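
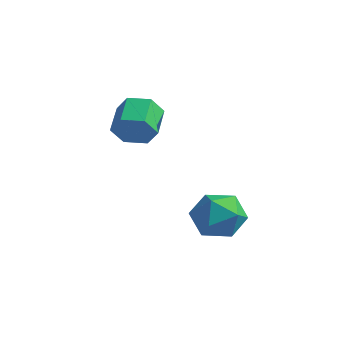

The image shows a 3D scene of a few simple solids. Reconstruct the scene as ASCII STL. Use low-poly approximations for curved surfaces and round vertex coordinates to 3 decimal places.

solid 
facet normal 0.512 -0.748 -0.422
outer loop
vertex -2.966 1.987 2.56
vertex -3.418 1.994 2.0
vertex -2.827 2.404 1.99
endloop
endfacet
facet normal 0.837 0.324 0.441
outer loop
vertex -2.966 1.987 2.56
vertex -2.827 2.404 1.99
vertex -3.55 2.84 3.041
endloop
endfacet
facet normal 0.837 0.324 0.441
outer loop
vertex -3.55 2.84 3.041
vertex -2.827 2.404 1.99
vertex -3.411 3.257 2.471
endloop
endfacet
facet normal -0.513 0.747 0.422
outer loop
vertex -3.55 2.84 3.041
vertex -3.411 3.257 2.471
vertex -4.002 2.846 2.48
endloop
endfacet
facet normal 0.512 -0.748 -0.422
outer loop
vertex -2.827 2.404 1.99
vertex -3.418 1.994 2.0
vertex -3.279 2.411 1.429
endloop
endfacet
facet normal 0.587 0.663 -0.464
outer loop
vertex -2.827 2.404 1.99
vertex -3.279 2.411 1.429
vertex -3.411 3.257 2.471
endloop
endfacet
facet normal 0.586 0.664 -0.465
outer loop
vertex -3.411 3.257 2.471
vertex -3.279 2.411 1.429
vertex -3.863 3.263 1.91
endloop
endfacet
facet normal -0.513 0.747 0.422
outer loop
vertex -3.411 3.257 2.471
vertex -3.863 3.263 1.91
vertex -4.002 2.846 2.48
endloop
endfacet
facet normal 0.513 -0.748 -0.421
outer loop
vertex -3.279 2.411 1.429
vertex -3.418 1.994 2.0
vertex -3.87 2.0 1.439
endloop
endfacet
facet normal -0.251 0.339 -0.906
outer loop
vertex -3.279 2.411 1.429
vertex -3.87 2.0 1.439
vertex -3.863 3.263 1.91
endloop
endfacet
facet normal -0.251 0.339 -0.907
outer loop
vertex -3.863 3.263 1.91
vertex -3.87 2.0 1.439
vertex -4.454 2.853 1.92
endloop
endfacet
facet normal -0.512 0.748 0.422
outer loop
vertex -3.863 3.263 1.91
vertex -4.454 2.853 1.92
vertex -4.002 2.846 2.48
endloop
endfacet
facet normal 0.513 -0.747 -0.422
outer loop
vertex -3.87 2.0 1.439
vertex -3.418 1.994 2.0
vertex -4.009 1.583 2.009
endloop
endfacet
facet normal -0.837 -0.324 -0.441
outer loop
vertex -3.87 2.0 1.439
vertex -4.009 1.583 2.009
vertex -4.454 2.853 1.92
endloop
endfacet
facet normal -0.837 -0.324 -0.441
outer loop
vertex -4.454 2.853 1.92
vertex -4.009 1.583 2.009
vertex -4.593 2.436 2.49
endloop
endfacet
facet normal -0.512 0.748 0.422
outer loop
vertex -4.454 2.853 1.92
vertex -4.593 2.436 2.49
vertex -4.002 2.846 2.48
endloop
endfacet
facet normal 0.513 -0.747 -0.422
outer loop
vertex -4.009 1.583 2.009
vertex -3.418 1.994 2.0
vertex -3.557 1.577 2.57
endloop
endfacet
facet normal -0.586 -0.663 0.465
outer loop
vertex -4.009 1.583 2.009
vertex -3.557 1.577 2.57
vertex -4.593 2.436 2.49
endloop
endfacet
facet normal -0.586 -0.664 0.464
outer loop
vertex -4.593 2.436 2.49
vertex -3.557 1.577 2.57
vertex -4.141 2.429 3.051
endloop
endfacet
facet normal -0.512 0.748 0.422
outer loop
vertex -4.593 2.436 2.49
vertex -4.141 2.429 3.051
vertex -4.002 2.846 2.48
endloop
endfacet
facet normal 0.512 -0.748 -0.422
outer loop
vertex -3.557 1.577 2.57
vertex -3.418 1.994 2.0
vertex -2.966 1.987 2.56
endloop
endfacet
facet normal 0.251 -0.340 0.906
outer loop
vertex -3.557 1.577 2.57
vertex -2.966 1.987 2.56
vertex -4.141 2.429 3.051
endloop
endfacet
facet normal 0.251 -0.339 0.907
outer loop
vertex -4.141 2.429 3.051
vertex -2.966 1.987 2.56
vertex -3.55 2.84 3.041
endloop
endfacet
facet normal -0.513 0.748 0.421
outer loop
vertex -4.141 2.429 3.051
vertex -3.55 2.84 3.041
vertex -4.002 2.846 2.48
endloop
endfacet
facet normal -0.871 0.475 0.129
outer loop
vertex -1.316 2.575 -1.004
vertex -1.146 2.64 -0.096
vertex -0.865 3.311 -0.669
endloop
endfacet
facet normal -0.603 0.606 -0.519
outer loop
vertex -1.316 2.575 -1.004
vertex -0.865 3.311 -0.669
vertex -0.584 2.915 -1.457
endloop
endfacet
facet normal -0.520 -0.020 -0.854
outer loop
vertex -1.316 2.575 -1.004
vertex -0.584 2.915 -1.457
vertex -0.691 2.0 -1.371
endloop
endfacet
facet normal -0.736 -0.537 -0.412
outer loop
vertex -1.316 2.575 -1.004
vertex -0.691 2.0 -1.371
vertex -1.038 1.83 -0.53
endloop
endfacet
facet normal -0.953 -0.232 0.195
outer loop
vertex -1.316 2.575 -1.004
vertex -1.038 1.83 -0.53
vertex -1.146 2.64 -0.096
endloop
endfacet
facet normal 0.043 0.899 -0.436
outer loop
vertex -0.584 2.915 -1.457
vertex -0.865 3.311 -0.669
vertex 0.038 3.19 -0.83
endloop
endfacet
facet normal -0.390 0.687 0.613
outer loop
vertex -0.865 3.311 -0.669
vertex -1.146 2.64 -0.096
vertex -0.309 3.02 0.011
endloop
endfacet
facet normal -0.524 -0.455 0.720
outer loop
vertex -1.146 2.64 -0.096
vertex -1.038 1.83 -0.53
vertex -0.416 2.105 0.097
endloop
endfacet
facet normal -0.174 -0.949 -0.264
outer loop
vertex -1.038 1.83 -0.53
vertex -0.691 2.0 -1.371
vertex -0.135 1.709 -0.691
endloop
endfacet
facet normal 0.176 -0.113 -0.978
outer loop
vertex -0.691 2.0 -1.371
vertex -0.584 2.915 -1.457
vertex 0.146 2.38 -1.264
endloop
endfacet
facet normal 0.736 0.537 0.412
outer loop
vertex 0.316 2.445 -0.356
vertex 0.038 3.19 -0.83
vertex -0.309 3.02 0.011
endloop
endfacet
facet normal 0.520 0.020 0.854
outer loop
vertex 0.316 2.445 -0.356
vertex -0.309 3.02 0.011
vertex -0.416 2.105 0.097
endloop
endfacet
facet normal 0.603 -0.606 0.519
outer loop
vertex 0.316 2.445 -0.356
vertex -0.416 2.105 0.097
vertex -0.135 1.709 -0.691
endloop
endfacet
facet normal 0.871 -0.475 -0.129
outer loop
vertex 0.316 2.445 -0.356
vertex -0.135 1.709 -0.691
vertex 0.146 2.38 -1.264
endloop
endfacet
facet normal 0.953 0.232 -0.195
outer loop
vertex 0.316 2.445 -0.356
vertex 0.146 2.38 -1.264
vertex 0.038 3.19 -0.83
endloop
endfacet
facet normal 0.174 0.949 0.264
outer loop
vertex -0.309 3.02 0.011
vertex 0.038 3.19 -0.83
vertex -0.865 3.311 -0.669
endloop
endfacet
facet normal -0.176 0.113 0.978
outer loop
vertex -0.416 2.105 0.097
vertex -0.309 3.02 0.011
vertex -1.146 2.64 -0.096
endloop
endfacet
facet normal -0.043 -0.899 0.436
outer loop
vertex -0.135 1.709 -0.691
vertex -0.416 2.105 0.097
vertex -1.038 1.83 -0.53
endloop
endfacet
facet normal 0.390 -0.687 -0.613
outer loop
vertex 0.146 2.38 -1.264
vertex -0.135 1.709 -0.691
vertex -0.691 2.0 -1.371
endloop
endfacet
facet normal 0.524 0.455 -0.720
outer loop
vertex 0.038 3.19 -0.83
vertex 0.146 2.38 -1.264
vertex -0.584 2.915 -1.457
endloop
endfacet

endsolid


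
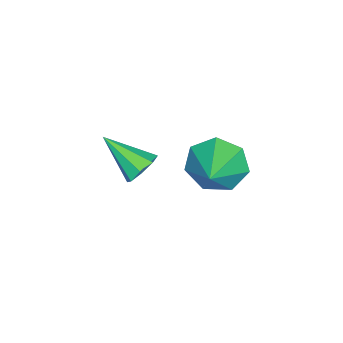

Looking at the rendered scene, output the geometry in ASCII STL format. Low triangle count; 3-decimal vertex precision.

solid 
facet normal -0.872 -0.180 -0.455
outer loop
vertex -3.293 3.41 -3.431
vertex -3.722 3.624 -2.694
vertex -3.482 4.146 -3.36
endloop
endfacet
facet normal 0.817 0.259 -0.516
outer loop
vertex -3.293 3.41 -3.431
vertex -3.482 4.146 -3.36
vertex -2.598 3.856 -2.106
endloop
endfacet
facet normal -0.872 -0.180 -0.455
outer loop
vertex -3.482 4.146 -3.36
vertex -3.722 3.624 -2.694
vertex -3.852 4.489 -2.787
endloop
endfacet
facet normal 0.516 0.840 -0.170
outer loop
vertex -3.482 4.146 -3.36
vertex -3.852 4.489 -2.787
vertex -2.598 3.856 -2.106
endloop
endfacet
facet normal -0.871 -0.180 -0.456
outer loop
vertex -3.852 4.489 -2.787
vertex -3.722 3.624 -2.694
vertex -4.125 4.181 -2.144
endloop
endfacet
facet normal 0.171 0.858 0.484
outer loop
vertex -3.852 4.489 -2.787
vertex -4.125 4.181 -2.144
vertex -2.598 3.856 -2.106
endloop
endfacet
facet normal -0.872 -0.181 -0.455
outer loop
vertex -4.125 4.181 -2.144
vertex -3.722 3.624 -2.694
vertex -4.094 3.453 -1.914
endloop
endfacet
facet normal 0.041 0.303 0.952
outer loop
vertex -4.125 4.181 -2.144
vertex -4.094 3.453 -1.914
vertex -2.598 3.856 -2.106
endloop
endfacet
facet normal -0.872 -0.179 -0.455
outer loop
vertex -4.094 3.453 -1.914
vertex -3.722 3.624 -2.694
vertex -3.784 2.854 -2.272
endloop
endfacet
facet normal 0.224 -0.412 0.883
outer loop
vertex -4.094 3.453 -1.914
vertex -3.784 2.854 -2.272
vertex -2.598 3.856 -2.106
endloop
endfacet
facet normal -0.872 -0.180 -0.456
outer loop
vertex -3.784 2.854 -2.272
vertex -3.722 3.624 -2.694
vertex -3.427 2.835 -2.947
endloop
endfacet
facet normal 0.582 -0.744 0.329
outer loop
vertex -3.784 2.854 -2.272
vertex -3.427 2.835 -2.947
vertex -2.598 3.856 -2.106
endloop
endfacet
facet normal -0.872 -0.180 -0.455
outer loop
vertex -3.427 2.835 -2.947
vertex -3.722 3.624 -2.694
vertex -3.293 3.41 -3.431
endloop
endfacet
facet normal 0.846 -0.445 -0.294
outer loop
vertex -3.427 2.835 -2.947
vertex -3.293 3.41 -3.431
vertex -2.598 3.856 -2.106
endloop
endfacet
facet normal 0.100 0.819 -0.565
outer loop
vertex -0.008 2.82 0.01
vertex -0.533 2.894 0.024
vertex -0.124 3.05 0.323
endloop
endfacet
facet normal 0.859 -0.204 0.469
outer loop
vertex -0.008 2.82 0.01
vertex -0.124 3.05 0.323
vertex -0.667 1.806 0.776
endloop
endfacet
facet normal 0.102 0.818 -0.566
outer loop
vertex -0.124 3.05 0.323
vertex -0.533 2.894 0.024
vertex -0.479 3.19 0.461
endloop
endfacet
facet normal 0.409 0.149 0.900
outer loop
vertex -0.124 3.05 0.323
vertex -0.479 3.19 0.461
vertex -0.667 1.806 0.776
endloop
endfacet
facet normal 0.101 0.818 -0.566
outer loop
vertex -0.479 3.19 0.461
vertex -0.533 2.894 0.024
vertex -0.866 3.156 0.343
endloop
endfacet
facet normal -0.302 0.250 0.920
outer loop
vertex -0.479 3.19 0.461
vertex -0.866 3.156 0.343
vertex -0.667 1.806 0.776
endloop
endfacet
facet normal 0.102 0.818 -0.566
outer loop
vertex -0.866 3.156 0.343
vertex -0.533 2.894 0.024
vertex -1.057 2.969 0.038
endloop
endfacet
facet normal -0.857 0.038 0.513
outer loop
vertex -0.866 3.156 0.343
vertex -1.057 2.969 0.038
vertex -0.667 1.806 0.776
endloop
endfacet
facet normal 0.102 0.819 -0.564
outer loop
vertex -1.057 2.969 0.038
vertex -0.533 2.894 0.024
vertex -0.941 2.739 -0.275
endloop
endfacet
facet normal -0.929 -0.361 -0.079
outer loop
vertex -1.057 2.969 0.038
vertex -0.941 2.739 -0.275
vertex -0.667 1.806 0.776
endloop
endfacet
facet normal 0.103 0.819 -0.565
outer loop
vertex -0.941 2.739 -0.275
vertex -0.533 2.894 0.024
vertex -0.586 2.599 -0.413
endloop
endfacet
facet normal -0.480 -0.715 -0.509
outer loop
vertex -0.941 2.739 -0.275
vertex -0.586 2.599 -0.413
vertex -0.667 1.806 0.776
endloop
endfacet
facet normal 0.100 0.819 -0.565
outer loop
vertex -0.586 2.599 -0.413
vertex -0.533 2.894 0.024
vertex -0.199 2.633 -0.295
endloop
endfacet
facet normal 0.233 -0.816 -0.529
outer loop
vertex -0.586 2.599 -0.413
vertex -0.199 2.633 -0.295
vertex -0.667 1.806 0.776
endloop
endfacet
facet normal 0.100 0.819 -0.565
outer loop
vertex -0.199 2.633 -0.295
vertex -0.533 2.894 0.024
vertex -0.008 2.82 0.01
endloop
endfacet
facet normal 0.787 -0.604 -0.123
outer loop
vertex -0.199 2.633 -0.295
vertex -0.008 2.82 0.01
vertex -0.667 1.806 0.776
endloop
endfacet

endsolid


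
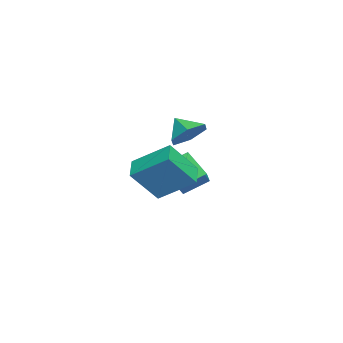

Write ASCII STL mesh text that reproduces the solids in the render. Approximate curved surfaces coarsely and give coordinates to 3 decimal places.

solid 
facet normal -0.353 0.537 -0.766
outer loop
vertex 2.213 -2.234 -0.226
vertex 3.388 -2.064 -0.648
vertex 2.055 -3.967 -1.367
endloop
endfacet
facet normal -0.932 -0.136 0.335
outer loop
vertex 2.772 -5.056 0.188
vertex 2.213 -2.234 -0.226
vertex 2.055 -3.967 -1.367
endloop
endfacet
facet normal -0.353 0.537 -0.766
outer loop
vertex 2.055 -3.967 -1.367
vertex 3.388 -2.064 -0.648
vertex 3.23 -3.796 -1.789
endloop
endfacet
facet normal -0.076 -0.833 -0.548
outer loop
vertex 3.23 -3.796 -1.789
vertex 2.772 -5.056 0.188
vertex 2.055 -3.967 -1.367
endloop
endfacet
facet normal 0.076 0.833 0.548
outer loop
vertex 2.213 -2.234 -0.226
vertex 4.105 -3.153 0.907
vertex 3.388 -2.064 -0.648
endloop
endfacet
facet normal -0.932 -0.136 0.335
outer loop
vertex 2.93 -3.324 1.329
vertex 2.213 -2.234 -0.226
vertex 2.772 -5.056 0.188
endloop
endfacet
facet normal 0.076 0.833 0.549
outer loop
vertex 2.93 -3.324 1.329
vertex 4.105 -3.153 0.907
vertex 2.213 -2.234 -0.226
endloop
endfacet
facet normal 0.932 0.136 -0.335
outer loop
vertex 3.388 -2.064 -0.648
vertex 4.105 -3.153 0.907
vertex 3.23 -3.796 -1.789
endloop
endfacet
facet normal -0.076 -0.833 -0.548
outer loop
vertex 3.947 -4.886 -0.234
vertex 2.772 -5.056 0.188
vertex 3.23 -3.796 -1.789
endloop
endfacet
facet normal 0.932 0.136 -0.335
outer loop
vertex 3.23 -3.796 -1.789
vertex 4.105 -3.153 0.907
vertex 3.947 -4.886 -0.234
endloop
endfacet
facet normal 0.353 -0.537 0.766
outer loop
vertex 3.947 -4.886 -0.234
vertex 2.93 -3.324 1.329
vertex 2.772 -5.056 0.188
endloop
endfacet
facet normal 0.353 -0.537 0.766
outer loop
vertex 4.105 -3.153 0.907
vertex 2.93 -3.324 1.329
vertex 3.947 -4.886 -0.234
endloop
endfacet
facet normal -0.438 -0.623 0.648
outer loop
vertex -1.199 -3.309 -0.487
vertex -2.407 -3.382 -1.374
vertex -0.619 -4.441 -1.183
endloop
endfacet
facet normal 0.805 0.049 0.592
outer loop
vertex 0.087 -3.438 -2.226
vertex -1.199 -3.309 -0.487
vertex -0.619 -4.441 -1.183
endloop
endfacet
facet normal -0.438 -0.623 0.648
outer loop
vertex -0.619 -4.441 -1.183
vertex -2.407 -3.382 -1.374
vertex -1.826 -4.514 -2.07
endloop
endfacet
facet normal 0.400 -0.781 -0.480
outer loop
vertex -1.826 -4.514 -2.07
vertex 0.087 -3.438 -2.226
vertex -0.619 -4.441 -1.183
endloop
endfacet
facet normal -0.400 0.781 0.480
outer loop
vertex -1.199 -3.309 -0.487
vertex -1.701 -2.379 -2.417
vertex -2.407 -3.382 -1.374
endloop
endfacet
facet normal 0.805 0.049 0.591
outer loop
vertex -0.494 -2.306 -1.53
vertex -1.199 -3.309 -0.487
vertex 0.087 -3.438 -2.226
endloop
endfacet
facet normal -0.400 0.781 0.480
outer loop
vertex -0.494 -2.306 -1.53
vertex -1.701 -2.379 -2.417
vertex -1.199 -3.309 -0.487
endloop
endfacet
facet normal -0.805 -0.049 -0.592
outer loop
vertex -2.407 -3.382 -1.374
vertex -1.701 -2.379 -2.417
vertex -1.826 -4.514 -2.07
endloop
endfacet
facet normal 0.400 -0.781 -0.480
outer loop
vertex -1.121 -3.511 -3.113
vertex 0.087 -3.438 -2.226
vertex -1.826 -4.514 -2.07
endloop
endfacet
facet normal -0.805 -0.049 -0.591
outer loop
vertex -1.826 -4.514 -2.07
vertex -1.701 -2.379 -2.417
vertex -1.121 -3.511 -3.113
endloop
endfacet
facet normal 0.438 0.623 -0.648
outer loop
vertex -1.121 -3.511 -3.113
vertex -0.494 -2.306 -1.53
vertex 0.087 -3.438 -2.226
endloop
endfacet
facet normal 0.438 0.623 -0.648
outer loop
vertex -1.701 -2.379 -2.417
vertex -0.494 -2.306 -1.53
vertex -1.121 -3.511 -3.113
endloop
endfacet
facet normal 0.405 0.620 -0.672
outer loop
vertex -1.694 -3.422 0.754
vertex -2.563 -3.506 0.153
vertex -2.5 -2.747 0.891
endloop
endfacet
facet normal 0.175 0.009 0.985
outer loop
vertex -1.694 -3.422 0.754
vertex -2.5 -2.747 0.891
vertex -3.077 -4.294 1.007
endloop
endfacet
facet normal 0.405 0.620 -0.672
outer loop
vertex -2.5 -2.747 0.891
vertex -2.563 -3.506 0.153
vertex -3.369 -2.832 0.289
endloop
endfacet
facet normal -0.566 0.270 0.779
outer loop
vertex -2.5 -2.747 0.891
vertex -3.369 -2.832 0.289
vertex -3.077 -4.294 1.007
endloop
endfacet
facet normal 0.405 0.620 -0.673
outer loop
vertex -3.369 -2.832 0.289
vertex -2.563 -3.506 0.153
vertex -3.432 -3.591 -0.448
endloop
endfacet
facet normal -0.977 -0.102 0.189
outer loop
vertex -3.369 -2.832 0.289
vertex -3.432 -3.591 -0.448
vertex -3.077 -4.294 1.007
endloop
endfacet
facet normal 0.405 0.620 -0.673
outer loop
vertex -3.432 -3.591 -0.448
vertex -2.563 -3.506 0.153
vertex -2.626 -4.265 -0.584
endloop
endfacet
facet normal -0.648 -0.735 -0.197
outer loop
vertex -3.432 -3.591 -0.448
vertex -2.626 -4.265 -0.584
vertex -3.077 -4.294 1.007
endloop
endfacet
facet normal 0.405 0.619 -0.672
outer loop
vertex -2.626 -4.265 -0.584
vertex -2.563 -3.506 0.153
vertex -1.757 -4.181 0.017
endloop
endfacet
facet normal 0.091 -0.996 0.008
outer loop
vertex -2.626 -4.265 -0.584
vertex -1.757 -4.181 0.017
vertex -3.077 -4.294 1.007
endloop
endfacet
facet normal 0.405 0.619 -0.672
outer loop
vertex -1.757 -4.181 0.017
vertex -2.563 -3.506 0.153
vertex -1.694 -3.422 0.754
endloop
endfacet
facet normal 0.503 -0.623 0.599
outer loop
vertex -1.757 -4.181 0.017
vertex -1.694 -3.422 0.754
vertex -3.077 -4.294 1.007
endloop
endfacet

endsolid


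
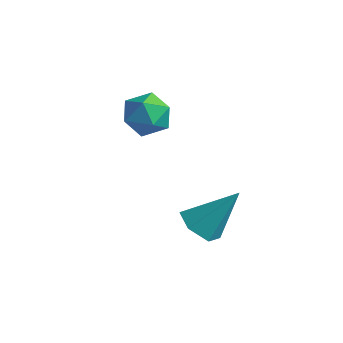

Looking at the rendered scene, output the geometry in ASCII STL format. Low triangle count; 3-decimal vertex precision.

solid 
facet normal -0.333 -0.689 0.644
outer loop
vertex -1.813 1.733 4.306
vertex -1.271 1.154 3.967
vertex -1.017 1.648 4.627
endloop
endfacet
facet normal -0.377 -0.034 0.926
outer loop
vertex -1.813 1.733 4.306
vertex -1.017 1.648 4.627
vertex -1.357 2.433 4.517
endloop
endfacet
facet normal -0.788 0.363 0.497
outer loop
vertex -1.813 1.733 4.306
vertex -1.357 2.433 4.517
vertex -1.82 2.424 3.79
endloop
endfacet
facet normal -0.998 -0.046 -0.048
outer loop
vertex -1.813 1.733 4.306
vertex -1.82 2.424 3.79
vertex -1.767 1.633 3.45
endloop
endfacet
facet normal -0.717 -0.696 0.043
outer loop
vertex -1.813 1.733 4.306
vertex -1.767 1.633 3.45
vertex -1.271 1.154 3.967
endloop
endfacet
facet normal 0.277 0.250 0.928
outer loop
vertex -1.357 2.433 4.517
vertex -1.017 1.648 4.627
vertex -0.533 2.287 4.31
endloop
endfacet
facet normal 0.348 -0.810 0.472
outer loop
vertex -1.017 1.648 4.627
vertex -1.271 1.154 3.967
vertex -0.48 1.496 3.97
endloop
endfacet
facet normal -0.271 -0.822 -0.501
outer loop
vertex -1.271 1.154 3.967
vertex -1.767 1.633 3.45
vertex -0.943 1.487 3.243
endloop
endfacet
facet normal -0.727 0.230 -0.647
outer loop
vertex -1.767 1.633 3.45
vertex -1.82 2.424 3.79
vertex -1.283 2.272 3.133
endloop
endfacet
facet normal -0.386 0.892 0.235
outer loop
vertex -1.82 2.424 3.79
vertex -1.357 2.433 4.517
vertex -1.029 2.766 3.793
endloop
endfacet
facet normal 0.998 0.046 0.048
outer loop
vertex -0.487 2.187 3.454
vertex -0.533 2.287 4.31
vertex -0.48 1.496 3.97
endloop
endfacet
facet normal 0.788 -0.363 -0.497
outer loop
vertex -0.487 2.187 3.454
vertex -0.48 1.496 3.97
vertex -0.943 1.487 3.243
endloop
endfacet
facet normal 0.377 0.034 -0.926
outer loop
vertex -0.487 2.187 3.454
vertex -0.943 1.487 3.243
vertex -1.283 2.272 3.133
endloop
endfacet
facet normal 0.333 0.689 -0.644
outer loop
vertex -0.487 2.187 3.454
vertex -1.283 2.272 3.133
vertex -1.029 2.766 3.793
endloop
endfacet
facet normal 0.717 0.696 -0.043
outer loop
vertex -0.487 2.187 3.454
vertex -1.029 2.766 3.793
vertex -0.533 2.287 4.31
endloop
endfacet
facet normal 0.727 -0.230 0.647
outer loop
vertex -0.48 1.496 3.97
vertex -0.533 2.287 4.31
vertex -1.017 1.648 4.627
endloop
endfacet
facet normal 0.386 -0.892 -0.235
outer loop
vertex -0.943 1.487 3.243
vertex -0.48 1.496 3.97
vertex -1.271 1.154 3.967
endloop
endfacet
facet normal -0.277 -0.250 -0.928
outer loop
vertex -1.283 2.272 3.133
vertex -0.943 1.487 3.243
vertex -1.767 1.633 3.45
endloop
endfacet
facet normal -0.348 0.810 -0.472
outer loop
vertex -1.029 2.766 3.793
vertex -1.283 2.272 3.133
vertex -1.82 2.424 3.79
endloop
endfacet
facet normal 0.271 0.822 0.501
outer loop
vertex -0.533 2.287 4.31
vertex -1.029 2.766 3.793
vertex -1.357 2.433 4.517
endloop
endfacet
facet normal -0.436 -0.472 -0.766
outer loop
vertex 1.845 1.309 -0.018
vertex 1.173 1.701 0.123
vertex 1.712 2.003 -0.37
endloop
endfacet
facet normal 0.981 0.105 -0.164
outer loop
vertex 1.845 1.309 -0.018
vertex 1.712 2.003 -0.37
vertex 1.967 2.559 1.517
endloop
endfacet
facet normal -0.436 -0.472 -0.766
outer loop
vertex 1.712 2.003 -0.37
vertex 1.173 1.701 0.123
vertex 1.04 2.395 -0.229
endloop
endfacet
facet normal 0.430 0.848 -0.308
outer loop
vertex 1.712 2.003 -0.37
vertex 1.04 2.395 -0.229
vertex 1.967 2.559 1.517
endloop
endfacet
facet normal -0.435 -0.472 -0.767
outer loop
vertex 1.04 2.395 -0.229
vertex 1.173 1.701 0.123
vertex 0.502 2.092 0.263
endloop
endfacet
facet normal -0.397 0.909 0.126
outer loop
vertex 1.04 2.395 -0.229
vertex 0.502 2.092 0.263
vertex 1.967 2.559 1.517
endloop
endfacet
facet normal -0.435 -0.472 -0.767
outer loop
vertex 0.502 2.092 0.263
vertex 1.173 1.701 0.123
vertex 0.635 1.398 0.615
endloop
endfacet
facet normal -0.674 0.227 0.703
outer loop
vertex 0.502 2.092 0.263
vertex 0.635 1.398 0.615
vertex 1.967 2.559 1.517
endloop
endfacet
facet normal -0.435 -0.472 -0.767
outer loop
vertex 0.635 1.398 0.615
vertex 1.173 1.701 0.123
vertex 1.307 1.006 0.475
endloop
endfacet
facet normal -0.124 -0.516 0.848
outer loop
vertex 0.635 1.398 0.615
vertex 1.307 1.006 0.475
vertex 1.967 2.559 1.517
endloop
endfacet
facet normal -0.436 -0.472 -0.766
outer loop
vertex 1.307 1.006 0.475
vertex 1.173 1.701 0.123
vertex 1.845 1.309 -0.018
endloop
endfacet
facet normal 0.704 -0.577 0.414
outer loop
vertex 1.307 1.006 0.475
vertex 1.845 1.309 -0.018
vertex 1.967 2.559 1.517
endloop
endfacet

endsolid


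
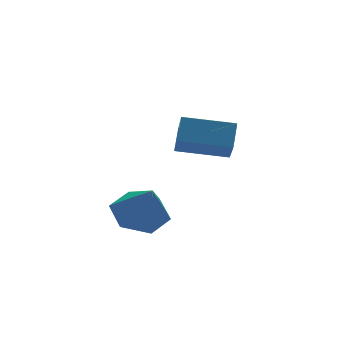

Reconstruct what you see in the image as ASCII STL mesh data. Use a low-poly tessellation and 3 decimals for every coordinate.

solid 
facet normal -0.073 0.514 -0.855
outer loop
vertex -2.847 -1.644 -1.412
vertex -3.759 -1.272 -1.11
vertex -2.893 -0.764 -0.879
endloop
endfacet
facet normal 0.905 -0.185 0.383
outer loop
vertex -2.847 -1.644 -1.412
vertex -2.893 -0.764 -0.879
vertex -3.641 -2.088 0.25
endloop
endfacet
facet normal -0.073 0.514 -0.855
outer loop
vertex -2.893 -0.764 -0.879
vertex -3.759 -1.272 -1.11
vertex -3.804 -0.391 -0.577
endloop
endfacet
facet normal 0.437 0.428 0.791
outer loop
vertex -2.893 -0.764 -0.879
vertex -3.804 -0.391 -0.577
vertex -3.641 -2.088 0.25
endloop
endfacet
facet normal -0.074 0.513 -0.855
outer loop
vertex -3.804 -0.391 -0.577
vertex -3.759 -1.272 -1.11
vertex -4.67 -0.899 -0.807
endloop
endfacet
facet normal -0.432 0.361 0.827
outer loop
vertex -3.804 -0.391 -0.577
vertex -4.67 -0.899 -0.807
vertex -3.641 -2.088 0.25
endloop
endfacet
facet normal -0.074 0.514 -0.855
outer loop
vertex -4.67 -0.899 -0.807
vertex -3.759 -1.272 -1.11
vertex -4.625 -1.779 -1.34
endloop
endfacet
facet normal -0.833 -0.317 0.454
outer loop
vertex -4.67 -0.899 -0.807
vertex -4.625 -1.779 -1.34
vertex -3.641 -2.088 0.25
endloop
endfacet
facet normal -0.073 0.513 -0.855
outer loop
vertex -4.625 -1.779 -1.34
vertex -3.759 -1.272 -1.11
vertex -3.713 -2.152 -1.642
endloop
endfacet
facet normal -0.365 -0.930 0.045
outer loop
vertex -4.625 -1.779 -1.34
vertex -3.713 -2.152 -1.642
vertex -3.641 -2.088 0.25
endloop
endfacet
facet normal -0.074 0.513 -0.855
outer loop
vertex -3.713 -2.152 -1.642
vertex -3.759 -1.272 -1.11
vertex -2.847 -1.644 -1.412
endloop
endfacet
facet normal 0.504 -0.864 0.010
outer loop
vertex -3.713 -2.152 -1.642
vertex -2.847 -1.644 -1.412
vertex -3.641 -2.088 0.25
endloop
endfacet
facet normal -0.900 0.413 0.141
outer loop
vertex -1.555 1.034 0.75
vertex -1.133 1.687 1.528
vertex -1.276 1.958 -0.179
endloop
endfacet
facet normal -0.384 -0.594 -0.707
outer loop
vertex 0.433 1.173 -0.448
vertex -1.555 1.034 0.75
vertex -1.276 1.958 -0.179
endloop
endfacet
facet normal -0.900 0.413 0.141
outer loop
vertex -1.276 1.958 -0.179
vertex -1.133 1.687 1.528
vertex -0.854 2.612 0.599
endloop
endfacet
facet normal 0.208 0.690 -0.693
outer loop
vertex -0.854 2.612 0.599
vertex 0.433 1.173 -0.448
vertex -1.276 1.958 -0.179
endloop
endfacet
facet normal -0.208 -0.691 0.693
outer loop
vertex -1.555 1.034 0.75
vertex 0.576 0.902 1.259
vertex -1.133 1.687 1.528
endloop
endfacet
facet normal -0.384 -0.594 -0.707
outer loop
vertex 0.154 0.248 0.481
vertex -1.555 1.034 0.75
vertex 0.433 1.173 -0.448
endloop
endfacet
facet normal -0.208 -0.690 0.693
outer loop
vertex 0.154 0.248 0.481
vertex 0.576 0.902 1.259
vertex -1.555 1.034 0.75
endloop
endfacet
facet normal 0.384 0.594 0.707
outer loop
vertex -1.133 1.687 1.528
vertex 0.576 0.902 1.259
vertex -0.854 2.612 0.599
endloop
endfacet
facet normal 0.209 0.690 -0.693
outer loop
vertex 0.855 1.826 0.33
vertex 0.433 1.173 -0.448
vertex -0.854 2.612 0.599
endloop
endfacet
facet normal 0.384 0.594 0.706
outer loop
vertex -0.854 2.612 0.599
vertex 0.576 0.902 1.259
vertex 0.855 1.826 0.33
endloop
endfacet
facet normal 0.900 -0.413 -0.141
outer loop
vertex 0.855 1.826 0.33
vertex 0.154 0.248 0.481
vertex 0.433 1.173 -0.448
endloop
endfacet
facet normal 0.900 -0.413 -0.141
outer loop
vertex 0.576 0.902 1.259
vertex 0.154 0.248 0.481
vertex 0.855 1.826 0.33
endloop
endfacet

endsolid


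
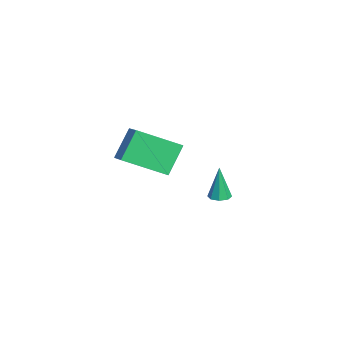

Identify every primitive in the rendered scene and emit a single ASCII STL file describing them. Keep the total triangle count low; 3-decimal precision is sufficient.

solid 
facet normal -0.449 0.422 0.788
outer loop
vertex 2.65 -0.38 3.576
vertex 2.77 1.557 2.607
vertex 1.509 -0.581 3.033
endloop
endfacet
facet normal -0.055 -0.893 0.447
outer loop
vertex 2.25 -1.277 1.733
vertex 2.65 -0.38 3.576
vertex 1.509 -0.581 3.033
endloop
endfacet
facet normal -0.449 0.422 0.788
outer loop
vertex 1.509 -0.581 3.033
vertex 2.77 1.557 2.607
vertex 1.629 1.356 2.064
endloop
endfacet
facet normal -0.892 -0.157 -0.424
outer loop
vertex 1.629 1.356 2.064
vertex 2.25 -1.277 1.733
vertex 1.509 -0.581 3.033
endloop
endfacet
facet normal 0.892 0.157 0.424
outer loop
vertex 2.65 -0.38 3.576
vertex 3.511 0.861 1.307
vertex 2.77 1.557 2.607
endloop
endfacet
facet normal -0.055 -0.893 0.447
outer loop
vertex 3.391 -1.076 2.276
vertex 2.65 -0.38 3.576
vertex 2.25 -1.277 1.733
endloop
endfacet
facet normal 0.892 0.157 0.424
outer loop
vertex 3.391 -1.076 2.276
vertex 3.511 0.861 1.307
vertex 2.65 -0.38 3.576
endloop
endfacet
facet normal 0.055 0.893 -0.447
outer loop
vertex 2.77 1.557 2.607
vertex 3.511 0.861 1.307
vertex 1.629 1.356 2.064
endloop
endfacet
facet normal -0.892 -0.157 -0.424
outer loop
vertex 2.37 0.66 0.764
vertex 2.25 -1.277 1.733
vertex 1.629 1.356 2.064
endloop
endfacet
facet normal 0.055 0.893 -0.447
outer loop
vertex 1.629 1.356 2.064
vertex 3.511 0.861 1.307
vertex 2.37 0.66 0.764
endloop
endfacet
facet normal 0.449 -0.422 -0.788
outer loop
vertex 2.37 0.66 0.764
vertex 3.391 -1.076 2.276
vertex 2.25 -1.277 1.733
endloop
endfacet
facet normal 0.449 -0.422 -0.788
outer loop
vertex 3.511 0.861 1.307
vertex 3.391 -1.076 2.276
vertex 2.37 0.66 0.764
endloop
endfacet
facet normal 0.113 0.003 -0.994
outer loop
vertex -1.431 3.257 -3.535
vertex -1.752 3.702 -3.57
vertex -1.212 3.615 -3.509
endloop
endfacet
facet normal 0.783 -0.505 0.364
outer loop
vertex -1.431 3.257 -3.535
vertex -1.212 3.615 -3.509
vertex -1.948 3.698 -1.81
endloop
endfacet
facet normal 0.113 0.002 -0.994
outer loop
vertex -1.212 3.615 -3.509
vertex -1.752 3.702 -3.57
vertex -1.309 4.025 -3.519
endloop
endfacet
facet normal 0.899 0.222 0.378
outer loop
vertex -1.212 3.615 -3.509
vertex -1.309 4.025 -3.519
vertex -1.948 3.698 -1.81
endloop
endfacet
facet normal 0.111 0.004 -0.994
outer loop
vertex -1.309 4.025 -3.519
vertex -1.752 3.702 -3.57
vertex -1.665 4.246 -3.558
endloop
endfacet
facet normal 0.471 0.817 0.332
outer loop
vertex -1.309 4.025 -3.519
vertex -1.665 4.246 -3.558
vertex -1.948 3.698 -1.81
endloop
endfacet
facet normal 0.111 0.004 -0.994
outer loop
vertex -1.665 4.246 -3.558
vertex -1.752 3.702 -3.57
vertex -2.072 4.148 -3.604
endloop
endfacet
facet normal -0.253 0.934 0.252
outer loop
vertex -1.665 4.246 -3.558
vertex -2.072 4.148 -3.604
vertex -1.948 3.698 -1.81
endloop
endfacet
facet normal 0.111 0.004 -0.994
outer loop
vertex -2.072 4.148 -3.604
vertex -1.752 3.702 -3.57
vertex -2.291 3.789 -3.63
endloop
endfacet
facet normal -0.845 0.502 0.184
outer loop
vertex -2.072 4.148 -3.604
vertex -2.291 3.789 -3.63
vertex -1.948 3.698 -1.81
endloop
endfacet
facet normal 0.111 0.002 -0.994
outer loop
vertex -2.291 3.789 -3.63
vertex -1.752 3.702 -3.57
vertex -2.194 3.38 -3.62
endloop
endfacet
facet normal -0.960 -0.223 0.170
outer loop
vertex -2.291 3.789 -3.63
vertex -2.194 3.38 -3.62
vertex -1.948 3.698 -1.81
endloop
endfacet
facet normal 0.111 0.003 -0.994
outer loop
vertex -2.194 3.38 -3.62
vertex -1.752 3.702 -3.57
vertex -1.838 3.159 -3.581
endloop
endfacet
facet normal -0.532 -0.819 0.216
outer loop
vertex -2.194 3.38 -3.62
vertex -1.838 3.159 -3.581
vertex -1.948 3.698 -1.81
endloop
endfacet
facet normal 0.112 0.002 -0.994
outer loop
vertex -1.838 3.159 -3.581
vertex -1.752 3.702 -3.57
vertex -1.431 3.257 -3.535
endloop
endfacet
facet normal 0.192 -0.936 0.297
outer loop
vertex -1.838 3.159 -3.581
vertex -1.431 3.257 -3.535
vertex -1.948 3.698 -1.81
endloop
endfacet

endsolid


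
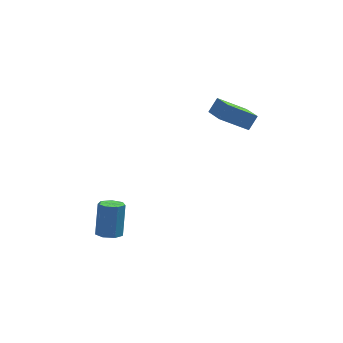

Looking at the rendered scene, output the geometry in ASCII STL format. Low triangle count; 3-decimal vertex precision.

solid 
facet normal -0.104 -0.400 -0.911
outer loop
vertex -3.466 0.704 -2.932
vertex -4.061 0.346 -2.707
vertex -4.016 1.011 -3.004
endloop
endfacet
facet normal 0.486 0.778 -0.397
outer loop
vertex -3.466 0.704 -2.932
vertex -4.016 1.011 -3.004
vertex -3.264 1.493 -1.138
endloop
endfacet
facet normal 0.487 0.778 -0.397
outer loop
vertex -3.264 1.493 -1.138
vertex -4.016 1.011 -3.004
vertex -3.813 1.799 -1.211
endloop
endfacet
facet normal 0.102 0.401 0.910
outer loop
vertex -3.264 1.493 -1.138
vertex -3.813 1.799 -1.211
vertex -3.859 1.134 -0.913
endloop
endfacet
facet normal -0.103 -0.400 -0.911
outer loop
vertex -4.016 1.011 -3.004
vertex -4.061 0.346 -2.707
vertex -4.6 0.817 -2.853
endloop
endfacet
facet normal -0.374 0.864 -0.337
outer loop
vertex -4.016 1.011 -3.004
vertex -4.6 0.817 -2.853
vertex -3.813 1.799 -1.211
endloop
endfacet
facet normal -0.375 0.864 -0.337
outer loop
vertex -3.813 1.799 -1.211
vertex -4.6 0.817 -2.853
vertex -4.397 1.605 -1.059
endloop
endfacet
facet normal 0.104 0.401 0.910
outer loop
vertex -3.813 1.799 -1.211
vertex -4.397 1.605 -1.059
vertex -3.859 1.134 -0.913
endloop
endfacet
facet normal -0.103 -0.400 -0.911
outer loop
vertex -4.6 0.817 -2.853
vertex -4.061 0.346 -2.707
vertex -4.778 0.268 -2.592
endloop
endfacet
facet normal -0.954 0.298 -0.023
outer loop
vertex -4.6 0.817 -2.853
vertex -4.778 0.268 -2.592
vertex -4.397 1.605 -1.059
endloop
endfacet
facet normal -0.954 0.299 -0.023
outer loop
vertex -4.397 1.605 -1.059
vertex -4.778 0.268 -2.592
vertex -4.575 1.057 -0.798
endloop
endfacet
facet normal 0.103 0.400 0.911
outer loop
vertex -4.397 1.605 -1.059
vertex -4.575 1.057 -0.798
vertex -3.859 1.134 -0.913
endloop
endfacet
facet normal -0.102 -0.401 -0.910
outer loop
vertex -4.778 0.268 -2.592
vertex -4.061 0.346 -2.707
vertex -4.417 -0.222 -2.417
endloop
endfacet
facet normal -0.815 -0.491 0.308
outer loop
vertex -4.778 0.268 -2.592
vertex -4.417 -0.222 -2.417
vertex -4.575 1.057 -0.798
endloop
endfacet
facet normal -0.816 -0.490 0.308
outer loop
vertex -4.575 1.057 -0.798
vertex -4.417 -0.222 -2.417
vertex -4.214 0.566 -0.623
endloop
endfacet
facet normal 0.103 0.400 0.911
outer loop
vertex -4.575 1.057 -0.798
vertex -4.214 0.566 -0.623
vertex -3.859 1.134 -0.913
endloop
endfacet
facet normal -0.104 -0.400 -0.911
outer loop
vertex -4.417 -0.222 -2.417
vertex -4.061 0.346 -2.707
vertex -3.788 -0.285 -2.461
endloop
endfacet
facet normal -0.063 -0.911 0.407
outer loop
vertex -4.417 -0.222 -2.417
vertex -3.788 -0.285 -2.461
vertex -4.214 0.566 -0.623
endloop
endfacet
facet normal -0.061 -0.911 0.408
outer loop
vertex -4.214 0.566 -0.623
vertex -3.788 -0.285 -2.461
vertex -3.585 0.504 -0.667
endloop
endfacet
facet normal 0.103 0.400 0.911
outer loop
vertex -4.214 0.566 -0.623
vertex -3.585 0.504 -0.667
vertex -3.859 1.134 -0.913
endloop
endfacet
facet normal -0.104 -0.400 -0.911
outer loop
vertex -3.788 -0.285 -2.461
vertex -4.061 0.346 -2.707
vertex -3.365 0.127 -2.69
endloop
endfacet
facet normal 0.737 -0.645 0.200
outer loop
vertex -3.788 -0.285 -2.461
vertex -3.365 0.127 -2.69
vertex -3.585 0.504 -0.667
endloop
endfacet
facet normal 0.737 -0.645 0.200
outer loop
vertex -3.585 0.504 -0.667
vertex -3.365 0.127 -2.69
vertex -3.162 0.916 -0.896
endloop
endfacet
facet normal 0.103 0.400 0.911
outer loop
vertex -3.585 0.504 -0.667
vertex -3.162 0.916 -0.896
vertex -3.859 1.134 -0.913
endloop
endfacet
facet normal -0.104 -0.400 -0.911
outer loop
vertex -3.365 0.127 -2.69
vertex -4.061 0.346 -2.707
vertex -3.466 0.704 -2.932
endloop
endfacet
facet normal 0.982 0.106 -0.158
outer loop
vertex -3.365 0.127 -2.69
vertex -3.466 0.704 -2.932
vertex -3.162 0.916 -0.896
endloop
endfacet
facet normal 0.982 0.107 -0.158
outer loop
vertex -3.162 0.916 -0.896
vertex -3.466 0.704 -2.932
vertex -3.264 1.493 -1.138
endloop
endfacet
facet normal 0.103 0.400 0.911
outer loop
vertex -3.162 0.916 -0.896
vertex -3.264 1.493 -1.138
vertex -3.859 1.134 -0.913
endloop
endfacet
facet normal -0.819 -0.070 0.570
outer loop
vertex 2.336 3.201 4.91
vertex 1.926 4.524 4.483
vertex 1.842 2.802 4.151
endloop
endfacet
facet normal 0.283 -0.912 0.295
outer loop
vertex 3.414 2.936 3.057
vertex 2.336 3.201 4.91
vertex 1.842 2.802 4.151
endloop
endfacet
facet normal -0.819 -0.070 0.569
outer loop
vertex 1.842 2.802 4.151
vertex 1.926 4.524 4.483
vertex 1.432 4.125 3.723
endloop
endfacet
facet normal -0.499 -0.403 -0.767
outer loop
vertex 1.432 4.125 3.723
vertex 3.414 2.936 3.057
vertex 1.842 2.802 4.151
endloop
endfacet
facet normal 0.500 0.402 0.767
outer loop
vertex 2.336 3.201 4.91
vertex 3.498 4.658 3.389
vertex 1.926 4.524 4.483
endloop
endfacet
facet normal 0.283 -0.913 0.295
outer loop
vertex 3.908 3.335 3.817
vertex 2.336 3.201 4.91
vertex 3.414 2.936 3.057
endloop
endfacet
facet normal 0.499 0.403 0.767
outer loop
vertex 3.908 3.335 3.817
vertex 3.498 4.658 3.389
vertex 2.336 3.201 4.91
endloop
endfacet
facet normal -0.283 0.913 -0.295
outer loop
vertex 1.926 4.524 4.483
vertex 3.498 4.658 3.389
vertex 1.432 4.125 3.723
endloop
endfacet
facet normal -0.499 -0.402 -0.767
outer loop
vertex 3.004 4.259 2.63
vertex 3.414 2.936 3.057
vertex 1.432 4.125 3.723
endloop
endfacet
facet normal -0.283 0.912 -0.295
outer loop
vertex 1.432 4.125 3.723
vertex 3.498 4.658 3.389
vertex 3.004 4.259 2.63
endloop
endfacet
facet normal 0.819 0.070 -0.569
outer loop
vertex 3.004 4.259 2.63
vertex 3.908 3.335 3.817
vertex 3.414 2.936 3.057
endloop
endfacet
facet normal 0.819 0.070 -0.570
outer loop
vertex 3.498 4.658 3.389
vertex 3.908 3.335 3.817
vertex 3.004 4.259 2.63
endloop
endfacet

endsolid


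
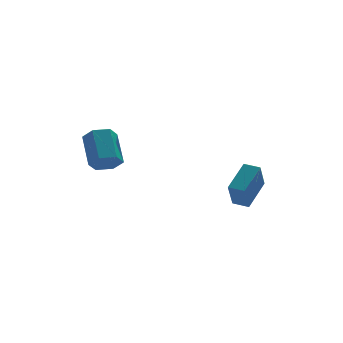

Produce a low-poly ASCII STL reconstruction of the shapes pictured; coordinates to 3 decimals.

solid 
facet normal -0.049 -0.768 -0.638
outer loop
vertex -1.972 1.056 -1.237
vertex -2.382 1.583 -1.84
vertex -1.484 1.52 -1.833
endloop
endfacet
facet normal 0.839 -0.379 0.391
outer loop
vertex -1.972 1.056 -1.237
vertex -1.484 1.52 -1.833
vertex -1.869 2.669 0.104
endloop
endfacet
facet normal 0.839 -0.379 0.391
outer loop
vertex -1.869 2.669 0.104
vertex -1.484 1.52 -1.833
vertex -1.381 3.133 -0.493
endloop
endfacet
facet normal 0.050 0.768 0.638
outer loop
vertex -1.869 2.669 0.104
vertex -1.381 3.133 -0.493
vertex -2.278 3.197 -0.5
endloop
endfacet
facet normal -0.049 -0.769 -0.638
outer loop
vertex -1.484 1.52 -1.833
vertex -2.382 1.583 -1.84
vertex -1.893 2.047 -2.437
endloop
endfacet
facet normal 0.889 0.257 -0.378
outer loop
vertex -1.484 1.52 -1.833
vertex -1.893 2.047 -2.437
vertex -1.381 3.133 -0.493
endloop
endfacet
facet normal 0.889 0.257 -0.378
outer loop
vertex -1.381 3.133 -0.493
vertex -1.893 2.047 -2.437
vertex -1.79 3.661 -1.096
endloop
endfacet
facet normal 0.050 0.768 0.639
outer loop
vertex -1.381 3.133 -0.493
vertex -1.79 3.661 -1.096
vertex -2.278 3.197 -0.5
endloop
endfacet
facet normal -0.050 -0.768 -0.638
outer loop
vertex -1.893 2.047 -2.437
vertex -2.382 1.583 -1.84
vertex -2.791 2.111 -2.444
endloop
endfacet
facet normal 0.051 0.636 -0.770
outer loop
vertex -1.893 2.047 -2.437
vertex -2.791 2.111 -2.444
vertex -1.79 3.661 -1.096
endloop
endfacet
facet normal 0.051 0.637 -0.770
outer loop
vertex -1.79 3.661 -1.096
vertex -2.791 2.111 -2.444
vertex -2.688 3.724 -1.103
endloop
endfacet
facet normal 0.049 0.768 0.638
outer loop
vertex -1.79 3.661 -1.096
vertex -2.688 3.724 -1.103
vertex -2.278 3.197 -0.5
endloop
endfacet
facet normal -0.050 -0.768 -0.638
outer loop
vertex -2.791 2.111 -2.444
vertex -2.382 1.583 -1.84
vertex -3.279 1.647 -1.847
endloop
endfacet
facet normal -0.839 0.379 -0.391
outer loop
vertex -2.791 2.111 -2.444
vertex -3.279 1.647 -1.847
vertex -2.688 3.724 -1.103
endloop
endfacet
facet normal -0.839 0.379 -0.392
outer loop
vertex -2.688 3.724 -1.103
vertex -3.279 1.647 -1.847
vertex -3.176 3.26 -0.507
endloop
endfacet
facet normal 0.049 0.768 0.638
outer loop
vertex -2.688 3.724 -1.103
vertex -3.176 3.26 -0.507
vertex -2.278 3.197 -0.5
endloop
endfacet
facet normal -0.050 -0.768 -0.639
outer loop
vertex -3.279 1.647 -1.847
vertex -2.382 1.583 -1.84
vertex -2.87 1.119 -1.244
endloop
endfacet
facet normal -0.889 -0.257 0.378
outer loop
vertex -3.279 1.647 -1.847
vertex -2.87 1.119 -1.244
vertex -3.176 3.26 -0.507
endloop
endfacet
facet normal -0.889 -0.257 0.378
outer loop
vertex -3.176 3.26 -0.507
vertex -2.87 1.119 -1.244
vertex -2.767 2.733 0.097
endloop
endfacet
facet normal 0.049 0.769 0.638
outer loop
vertex -3.176 3.26 -0.507
vertex -2.767 2.733 0.097
vertex -2.278 3.197 -0.5
endloop
endfacet
facet normal -0.049 -0.768 -0.638
outer loop
vertex -2.87 1.119 -1.244
vertex -2.382 1.583 -1.84
vertex -1.972 1.056 -1.237
endloop
endfacet
facet normal -0.051 -0.636 0.770
outer loop
vertex -2.87 1.119 -1.244
vertex -1.972 1.056 -1.237
vertex -2.767 2.733 0.097
endloop
endfacet
facet normal -0.051 -0.637 0.770
outer loop
vertex -2.767 2.733 0.097
vertex -1.972 1.056 -1.237
vertex -1.869 2.669 0.104
endloop
endfacet
facet normal 0.050 0.768 0.638
outer loop
vertex -2.767 2.733 0.097
vertex -1.869 2.669 0.104
vertex -2.278 3.197 -0.5
endloop
endfacet
facet normal -0.729 0.677 0.099
outer loop
vertex 3.958 -1.152 -1.558
vertex 4.46 -0.399 -3.021
vertex 2.744 -2.311 -2.57
endloop
endfacet
facet normal -0.291 -0.438 0.851
outer loop
vertex 3.4 -2.921 -2.659
vertex 3.958 -1.152 -1.558
vertex 2.744 -2.311 -2.57
endloop
endfacet
facet normal -0.729 0.677 0.099
outer loop
vertex 2.744 -2.311 -2.57
vertex 4.46 -0.399 -3.021
vertex 3.246 -1.558 -4.033
endloop
endfacet
facet normal -0.620 -0.591 -0.517
outer loop
vertex 3.246 -1.558 -4.033
vertex 3.4 -2.921 -2.659
vertex 2.744 -2.311 -2.57
endloop
endfacet
facet normal 0.620 0.591 0.517
outer loop
vertex 3.958 -1.152 -1.558
vertex 5.116 -1.009 -3.11
vertex 4.46 -0.399 -3.021
endloop
endfacet
facet normal -0.291 -0.438 0.851
outer loop
vertex 4.614 -1.762 -1.647
vertex 3.958 -1.152 -1.558
vertex 3.4 -2.921 -2.659
endloop
endfacet
facet normal 0.620 0.591 0.517
outer loop
vertex 4.614 -1.762 -1.647
vertex 5.116 -1.009 -3.11
vertex 3.958 -1.152 -1.558
endloop
endfacet
facet normal 0.291 0.438 -0.851
outer loop
vertex 4.46 -0.399 -3.021
vertex 5.116 -1.009 -3.11
vertex 3.246 -1.558 -4.033
endloop
endfacet
facet normal -0.620 -0.591 -0.517
outer loop
vertex 3.902 -2.168 -4.122
vertex 3.4 -2.921 -2.659
vertex 3.246 -1.558 -4.033
endloop
endfacet
facet normal 0.291 0.438 -0.851
outer loop
vertex 3.246 -1.558 -4.033
vertex 5.116 -1.009 -3.11
vertex 3.902 -2.168 -4.122
endloop
endfacet
facet normal 0.729 -0.677 -0.099
outer loop
vertex 3.902 -2.168 -4.122
vertex 4.614 -1.762 -1.647
vertex 3.4 -2.921 -2.659
endloop
endfacet
facet normal 0.729 -0.677 -0.099
outer loop
vertex 5.116 -1.009 -3.11
vertex 4.614 -1.762 -1.647
vertex 3.902 -2.168 -4.122
endloop
endfacet

endsolid


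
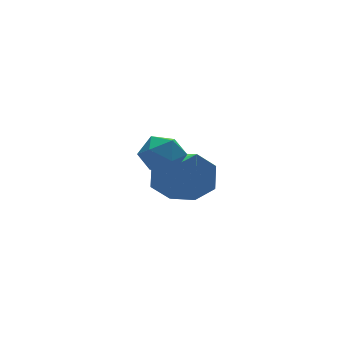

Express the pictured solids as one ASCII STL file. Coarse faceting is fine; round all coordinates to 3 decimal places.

solid 
facet normal -0.176 0.889 -0.422
outer loop
vertex 4.108 2.021 -0.627
vertex 3.784 1.518 -1.551
vertex 3.051 1.747 -0.763
endloop
endfacet
facet normal -0.215 0.384 0.898
outer loop
vertex 4.108 2.021 -0.627
vertex 3.051 1.747 -0.763
vertex 4.4 0.545 0.074
endloop
endfacet
facet normal -0.215 0.384 0.898
outer loop
vertex 4.4 0.545 0.074
vertex 3.051 1.747 -0.763
vertex 3.343 0.271 -0.062
endloop
endfacet
facet normal 0.176 -0.889 0.423
outer loop
vertex 4.4 0.545 0.074
vertex 3.343 0.271 -0.062
vertex 4.076 0.042 -0.849
endloop
endfacet
facet normal -0.176 0.889 -0.422
outer loop
vertex 3.051 1.747 -0.763
vertex 3.784 1.518 -1.551
vertex 2.727 1.245 -1.686
endloop
endfacet
facet normal -0.939 -0.023 0.342
outer loop
vertex 3.051 1.747 -0.763
vertex 2.727 1.245 -1.686
vertex 3.343 0.271 -0.062
endloop
endfacet
facet normal -0.939 -0.023 0.342
outer loop
vertex 3.343 0.271 -0.062
vertex 2.727 1.245 -1.686
vertex 3.019 -0.231 -0.985
endloop
endfacet
facet normal 0.175 -0.889 0.422
outer loop
vertex 3.343 0.271 -0.062
vertex 3.019 -0.231 -0.985
vertex 4.076 0.042 -0.849
endloop
endfacet
facet normal -0.176 0.889 -0.423
outer loop
vertex 2.727 1.245 -1.686
vertex 3.784 1.518 -1.551
vertex 3.46 1.015 -2.474
endloop
endfacet
facet normal -0.725 -0.407 -0.555
outer loop
vertex 2.727 1.245 -1.686
vertex 3.46 1.015 -2.474
vertex 3.019 -0.231 -0.985
endloop
endfacet
facet normal -0.725 -0.407 -0.555
outer loop
vertex 3.019 -0.231 -0.985
vertex 3.46 1.015 -2.474
vertex 3.752 -0.461 -1.773
endloop
endfacet
facet normal 0.175 -0.889 0.423
outer loop
vertex 3.019 -0.231 -0.985
vertex 3.752 -0.461 -1.773
vertex 4.076 0.042 -0.849
endloop
endfacet
facet normal -0.176 0.889 -0.423
outer loop
vertex 3.46 1.015 -2.474
vertex 3.784 1.518 -1.551
vertex 4.517 1.289 -2.338
endloop
endfacet
facet normal 0.215 -0.384 -0.898
outer loop
vertex 3.46 1.015 -2.474
vertex 4.517 1.289 -2.338
vertex 3.752 -0.461 -1.773
endloop
endfacet
facet normal 0.215 -0.384 -0.898
outer loop
vertex 3.752 -0.461 -1.773
vertex 4.517 1.289 -2.338
vertex 4.809 -0.187 -1.637
endloop
endfacet
facet normal 0.176 -0.889 0.422
outer loop
vertex 3.752 -0.461 -1.773
vertex 4.809 -0.187 -1.637
vertex 4.076 0.042 -0.849
endloop
endfacet
facet normal -0.175 0.889 -0.422
outer loop
vertex 4.517 1.289 -2.338
vertex 3.784 1.518 -1.551
vertex 4.841 1.791 -1.415
endloop
endfacet
facet normal 0.939 0.023 -0.342
outer loop
vertex 4.517 1.289 -2.338
vertex 4.841 1.791 -1.415
vertex 4.809 -0.187 -1.637
endloop
endfacet
facet normal 0.939 0.023 -0.342
outer loop
vertex 4.809 -0.187 -1.637
vertex 4.841 1.791 -1.415
vertex 5.133 0.315 -0.714
endloop
endfacet
facet normal 0.176 -0.889 0.422
outer loop
vertex 4.809 -0.187 -1.637
vertex 5.133 0.315 -0.714
vertex 4.076 0.042 -0.849
endloop
endfacet
facet normal -0.175 0.889 -0.423
outer loop
vertex 4.841 1.791 -1.415
vertex 3.784 1.518 -1.551
vertex 4.108 2.021 -0.627
endloop
endfacet
facet normal 0.725 0.407 0.555
outer loop
vertex 4.841 1.791 -1.415
vertex 4.108 2.021 -0.627
vertex 5.133 0.315 -0.714
endloop
endfacet
facet normal 0.725 0.407 0.555
outer loop
vertex 5.133 0.315 -0.714
vertex 4.108 2.021 -0.627
vertex 4.4 0.545 0.074
endloop
endfacet
facet normal 0.176 -0.889 0.423
outer loop
vertex 5.133 0.315 -0.714
vertex 4.4 0.545 0.074
vertex 4.076 0.042 -0.849
endloop
endfacet
facet normal -0.994 -0.072 0.084
outer loop
vertex 0.253 -2.394 3.001
vertex 0.289 -3.279 2.669
vertex 0.356 -3.12 3.599
endloop
endfacet
facet normal -0.728 0.371 0.576
outer loop
vertex 0.253 -2.394 3.001
vertex 0.356 -3.12 3.599
vertex 0.859 -2.329 3.725
endloop
endfacet
facet normal -0.379 0.894 0.237
outer loop
vertex 0.253 -2.394 3.001
vertex 0.859 -2.329 3.725
vertex 1.104 -1.999 2.872
endloop
endfacet
facet normal -0.430 0.774 -0.464
outer loop
vertex 0.253 -2.394 3.001
vertex 1.104 -1.999 2.872
vertex 0.751 -2.586 2.22
endloop
endfacet
facet normal -0.810 0.177 -0.560
outer loop
vertex 0.253 -2.394 3.001
vertex 0.751 -2.586 2.22
vertex 0.289 -3.279 2.669
endloop
endfacet
facet normal -0.255 0.008 0.967
outer loop
vertex 0.859 -2.329 3.725
vertex 0.356 -3.12 3.599
vertex 1.269 -3.174 3.84
endloop
endfacet
facet normal -0.685 -0.708 0.170
outer loop
vertex 0.356 -3.12 3.599
vertex 0.289 -3.279 2.669
vertex 0.916 -3.761 3.188
endloop
endfacet
facet normal -0.387 -0.306 -0.870
outer loop
vertex 0.289 -3.279 2.669
vertex 0.751 -2.586 2.22
vertex 1.161 -3.431 2.335
endloop
endfacet
facet normal 0.228 0.659 -0.717
outer loop
vertex 0.751 -2.586 2.22
vertex 1.104 -1.999 2.872
vertex 1.664 -2.64 2.461
endloop
endfacet
facet normal 0.309 0.854 0.419
outer loop
vertex 1.104 -1.999 2.872
vertex 0.859 -2.329 3.725
vertex 1.731 -2.481 3.391
endloop
endfacet
facet normal 0.430 -0.774 0.464
outer loop
vertex 1.767 -3.366 3.059
vertex 1.269 -3.174 3.84
vertex 0.916 -3.761 3.188
endloop
endfacet
facet normal 0.379 -0.894 -0.237
outer loop
vertex 1.767 -3.366 3.059
vertex 0.916 -3.761 3.188
vertex 1.161 -3.431 2.335
endloop
endfacet
facet normal 0.728 -0.371 -0.576
outer loop
vertex 1.767 -3.366 3.059
vertex 1.161 -3.431 2.335
vertex 1.664 -2.64 2.461
endloop
endfacet
facet normal 0.994 0.072 -0.084
outer loop
vertex 1.767 -3.366 3.059
vertex 1.664 -2.64 2.461
vertex 1.731 -2.481 3.391
endloop
endfacet
facet normal 0.810 -0.177 0.560
outer loop
vertex 1.767 -3.366 3.059
vertex 1.731 -2.481 3.391
vertex 1.269 -3.174 3.84
endloop
endfacet
facet normal -0.228 -0.659 0.717
outer loop
vertex 0.916 -3.761 3.188
vertex 1.269 -3.174 3.84
vertex 0.356 -3.12 3.599
endloop
endfacet
facet normal -0.309 -0.854 -0.419
outer loop
vertex 1.161 -3.431 2.335
vertex 0.916 -3.761 3.188
vertex 0.289 -3.279 2.669
endloop
endfacet
facet normal 0.255 -0.008 -0.967
outer loop
vertex 1.664 -2.64 2.461
vertex 1.161 -3.431 2.335
vertex 0.751 -2.586 2.22
endloop
endfacet
facet normal 0.685 0.708 -0.170
outer loop
vertex 1.731 -2.481 3.391
vertex 1.664 -2.64 2.461
vertex 1.104 -1.999 2.872
endloop
endfacet
facet normal 0.387 0.306 0.870
outer loop
vertex 1.269 -3.174 3.84
vertex 1.731 -2.481 3.391
vertex 0.859 -2.329 3.725
endloop
endfacet

endsolid


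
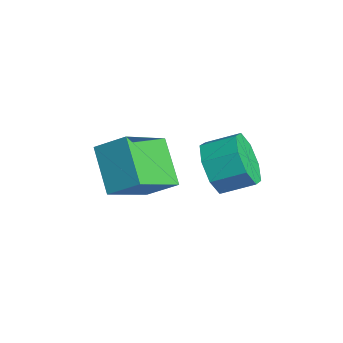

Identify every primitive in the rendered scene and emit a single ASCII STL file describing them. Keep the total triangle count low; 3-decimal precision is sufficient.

solid 
facet normal -0.390 -0.829 -0.401
outer loop
vertex 3.865 1.662 -1.385
vertex 3.525 2.164 -2.091
vertex 4.321 1.711 -1.93
endloop
endfacet
facet normal 0.662 -0.555 0.504
outer loop
vertex 3.865 1.662 -1.385
vertex 4.321 1.711 -1.93
vertex 4.294 2.574 -0.944
endloop
endfacet
facet normal 0.660 -0.556 0.505
outer loop
vertex 4.294 2.574 -0.944
vertex 4.321 1.711 -1.93
vertex 4.751 2.622 -1.488
endloop
endfacet
facet normal 0.391 0.828 0.402
outer loop
vertex 4.294 2.574 -0.944
vertex 4.751 2.622 -1.488
vertex 3.955 3.076 -1.649
endloop
endfacet
facet normal -0.390 -0.828 -0.402
outer loop
vertex 4.321 1.711 -1.93
vertex 3.525 2.164 -2.091
vertex 4.311 2.025 -2.568
endloop
endfacet
facet normal 0.920 -0.345 -0.184
outer loop
vertex 4.321 1.711 -1.93
vertex 4.311 2.025 -2.568
vertex 4.751 2.622 -1.488
endloop
endfacet
facet normal 0.920 -0.345 -0.184
outer loop
vertex 4.751 2.622 -1.488
vertex 4.311 2.025 -2.568
vertex 4.741 2.937 -2.127
endloop
endfacet
facet normal 0.391 0.828 0.402
outer loop
vertex 4.751 2.622 -1.488
vertex 4.741 2.937 -2.127
vertex 3.955 3.076 -1.649
endloop
endfacet
facet normal -0.391 -0.828 -0.402
outer loop
vertex 4.311 2.025 -2.568
vertex 3.525 2.164 -2.091
vertex 3.841 2.421 -2.927
endloop
endfacet
facet normal 0.641 0.068 -0.765
outer loop
vertex 4.311 2.025 -2.568
vertex 3.841 2.421 -2.927
vertex 4.741 2.937 -2.127
endloop
endfacet
facet normal 0.641 0.069 -0.765
outer loop
vertex 4.741 2.937 -2.127
vertex 3.841 2.421 -2.927
vertex 4.27 3.332 -2.486
endloop
endfacet
facet normal 0.390 0.829 0.400
outer loop
vertex 4.741 2.937 -2.127
vertex 4.27 3.332 -2.486
vertex 3.955 3.076 -1.649
endloop
endfacet
facet normal -0.390 -0.828 -0.402
outer loop
vertex 3.841 2.421 -2.927
vertex 3.525 2.164 -2.091
vertex 3.186 2.666 -2.796
endloop
endfacet
facet normal -0.014 0.441 -0.897
outer loop
vertex 3.841 2.421 -2.927
vertex 3.186 2.666 -2.796
vertex 4.27 3.332 -2.486
endloop
endfacet
facet normal -0.014 0.441 -0.898
outer loop
vertex 4.27 3.332 -2.486
vertex 3.186 2.666 -2.796
vertex 3.615 3.578 -2.355
endloop
endfacet
facet normal 0.391 0.828 0.401
outer loop
vertex 4.27 3.332 -2.486
vertex 3.615 3.578 -2.355
vertex 3.955 3.076 -1.649
endloop
endfacet
facet normal -0.391 -0.828 -0.402
outer loop
vertex 3.186 2.666 -2.796
vertex 3.525 2.164 -2.091
vertex 2.729 2.618 -2.252
endloop
endfacet
facet normal -0.660 0.555 -0.506
outer loop
vertex 3.186 2.666 -2.796
vertex 2.729 2.618 -2.252
vertex 3.615 3.578 -2.355
endloop
endfacet
facet normal -0.661 0.556 -0.503
outer loop
vertex 3.615 3.578 -2.355
vertex 2.729 2.618 -2.252
vertex 3.159 3.529 -1.81
endloop
endfacet
facet normal 0.390 0.829 0.401
outer loop
vertex 3.615 3.578 -2.355
vertex 3.159 3.529 -1.81
vertex 3.955 3.076 -1.649
endloop
endfacet
facet normal -0.391 -0.828 -0.402
outer loop
vertex 2.729 2.618 -2.252
vertex 3.525 2.164 -2.091
vertex 2.739 2.303 -1.613
endloop
endfacet
facet normal -0.920 0.345 0.184
outer loop
vertex 2.729 2.618 -2.252
vertex 2.739 2.303 -1.613
vertex 3.159 3.529 -1.81
endloop
endfacet
facet normal -0.920 0.345 0.184
outer loop
vertex 3.159 3.529 -1.81
vertex 2.739 2.303 -1.613
vertex 3.169 3.215 -1.172
endloop
endfacet
facet normal 0.390 0.828 0.402
outer loop
vertex 3.159 3.529 -1.81
vertex 3.169 3.215 -1.172
vertex 3.955 3.076 -1.649
endloop
endfacet
facet normal -0.390 -0.829 -0.400
outer loop
vertex 2.739 2.303 -1.613
vertex 3.525 2.164 -2.091
vertex 3.21 1.908 -1.254
endloop
endfacet
facet normal -0.640 -0.068 0.765
outer loop
vertex 2.739 2.303 -1.613
vertex 3.21 1.908 -1.254
vertex 3.169 3.215 -1.172
endloop
endfacet
facet normal -0.641 -0.068 0.764
outer loop
vertex 3.169 3.215 -1.172
vertex 3.21 1.908 -1.254
vertex 3.639 2.819 -0.813
endloop
endfacet
facet normal 0.391 0.828 0.402
outer loop
vertex 3.169 3.215 -1.172
vertex 3.639 2.819 -0.813
vertex 3.955 3.076 -1.649
endloop
endfacet
facet normal -0.391 -0.828 -0.401
outer loop
vertex 3.21 1.908 -1.254
vertex 3.525 2.164 -2.091
vertex 3.865 1.662 -1.385
endloop
endfacet
facet normal 0.014 -0.441 0.897
outer loop
vertex 3.21 1.908 -1.254
vertex 3.865 1.662 -1.385
vertex 3.639 2.819 -0.813
endloop
endfacet
facet normal 0.015 -0.441 0.897
outer loop
vertex 3.639 2.819 -0.813
vertex 3.865 1.662 -1.385
vertex 4.294 2.574 -0.944
endloop
endfacet
facet normal 0.390 0.828 0.402
outer loop
vertex 3.639 2.819 -0.813
vertex 4.294 2.574 -0.944
vertex 3.955 3.076 -1.649
endloop
endfacet
facet normal -0.504 -0.651 -0.568
outer loop
vertex 0.628 -0.288 -2.561
vertex -0.07 1.242 -3.697
vertex 1.991 -0.437 -3.599
endloop
endfacet
facet normal 0.344 -0.754 0.560
outer loop
vertex 2.59 0.338 -2.923
vertex 0.628 -0.288 -2.561
vertex 1.991 -0.437 -3.599
endloop
endfacet
facet normal -0.504 -0.651 -0.568
outer loop
vertex 1.991 -0.437 -3.599
vertex -0.07 1.242 -3.697
vertex 1.293 1.093 -4.735
endloop
endfacet
facet normal 0.793 -0.086 -0.603
outer loop
vertex 1.293 1.093 -4.735
vertex 2.59 0.338 -2.923
vertex 1.991 -0.437 -3.599
endloop
endfacet
facet normal -0.793 0.086 0.603
outer loop
vertex 0.628 -0.288 -2.561
vertex 0.529 2.017 -3.021
vertex -0.07 1.242 -3.697
endloop
endfacet
facet normal 0.344 -0.754 0.560
outer loop
vertex 1.227 0.487 -1.885
vertex 0.628 -0.288 -2.561
vertex 2.59 0.338 -2.923
endloop
endfacet
facet normal -0.793 0.086 0.603
outer loop
vertex 1.227 0.487 -1.885
vertex 0.529 2.017 -3.021
vertex 0.628 -0.288 -2.561
endloop
endfacet
facet normal -0.344 0.754 -0.560
outer loop
vertex -0.07 1.242 -3.697
vertex 0.529 2.017 -3.021
vertex 1.293 1.093 -4.735
endloop
endfacet
facet normal 0.793 -0.086 -0.603
outer loop
vertex 1.892 1.868 -4.059
vertex 2.59 0.338 -2.923
vertex 1.293 1.093 -4.735
endloop
endfacet
facet normal -0.344 0.754 -0.560
outer loop
vertex 1.293 1.093 -4.735
vertex 0.529 2.017 -3.021
vertex 1.892 1.868 -4.059
endloop
endfacet
facet normal 0.504 0.651 0.568
outer loop
vertex 1.892 1.868 -4.059
vertex 1.227 0.487 -1.885
vertex 2.59 0.338 -2.923
endloop
endfacet
facet normal 0.504 0.651 0.568
outer loop
vertex 0.529 2.017 -3.021
vertex 1.227 0.487 -1.885
vertex 1.892 1.868 -4.059
endloop
endfacet

endsolid


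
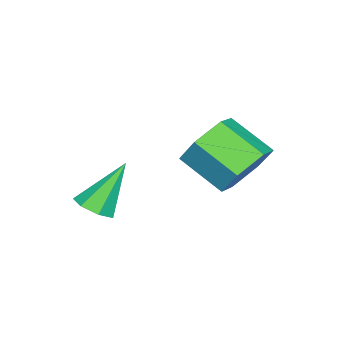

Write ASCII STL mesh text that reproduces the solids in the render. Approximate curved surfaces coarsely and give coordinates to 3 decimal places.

solid 
facet normal 0.454 -0.336 -0.825
outer loop
vertex 3.876 -4.018 -1.271
vertex 3.371 -3.882 -1.604
vertex 3.861 -3.523 -1.481
endloop
endfacet
facet normal 0.702 0.296 0.647
outer loop
vertex 3.876 -4.018 -1.271
vertex 3.861 -3.523 -1.481
vertex 2.609 -3.318 -0.216
endloop
endfacet
facet normal 0.453 -0.335 -0.826
outer loop
vertex 3.861 -3.523 -1.481
vertex 3.371 -3.882 -1.604
vertex 3.477 -3.298 -1.783
endloop
endfacet
facet normal 0.364 0.907 0.213
outer loop
vertex 3.861 -3.523 -1.481
vertex 3.477 -3.298 -1.783
vertex 2.609 -3.318 -0.216
endloop
endfacet
facet normal 0.452 -0.335 -0.826
outer loop
vertex 3.477 -3.298 -1.783
vertex 3.371 -3.882 -1.604
vertex 3.013 -3.512 -1.95
endloop
endfacet
facet normal -0.356 0.916 -0.185
outer loop
vertex 3.477 -3.298 -1.783
vertex 3.013 -3.512 -1.95
vertex 2.609 -3.318 -0.216
endloop
endfacet
facet normal 0.453 -0.335 -0.826
outer loop
vertex 3.013 -3.512 -1.95
vertex 3.371 -3.882 -1.604
vertex 2.818 -4.005 -1.857
endloop
endfacet
facet normal -0.916 0.315 -0.249
outer loop
vertex 3.013 -3.512 -1.95
vertex 2.818 -4.005 -1.857
vertex 2.609 -3.318 -0.216
endloop
endfacet
facet normal 0.453 -0.336 -0.826
outer loop
vertex 2.818 -4.005 -1.857
vertex 3.371 -3.882 -1.604
vertex 3.039 -4.405 -1.573
endloop
endfacet
facet normal -0.894 -0.443 0.072
outer loop
vertex 2.818 -4.005 -1.857
vertex 3.039 -4.405 -1.573
vertex 2.609 -3.318 -0.216
endloop
endfacet
facet normal 0.453 -0.337 -0.825
outer loop
vertex 3.039 -4.405 -1.573
vertex 3.371 -3.882 -1.604
vertex 3.51 -4.411 -1.312
endloop
endfacet
facet normal -0.306 -0.788 0.534
outer loop
vertex 3.039 -4.405 -1.573
vertex 3.51 -4.411 -1.312
vertex 2.609 -3.318 -0.216
endloop
endfacet
facet normal 0.454 -0.336 -0.825
outer loop
vertex 3.51 -4.411 -1.312
vertex 3.371 -3.882 -1.604
vertex 3.876 -4.018 -1.271
endloop
endfacet
facet normal 0.405 -0.459 0.791
outer loop
vertex 3.51 -4.411 -1.312
vertex 3.876 -4.018 -1.271
vertex 2.609 -3.318 -0.216
endloop
endfacet
facet normal 0.156 0.838 -0.523
outer loop
vertex 1.412 -1.124 -1.464
vertex 0.662 -0.687 -0.988
vertex 1.58 -0.63 -0.623
endloop
endfacet
facet normal 0.973 -0.222 -0.064
outer loop
vertex 1.412 -1.124 -1.464
vertex 1.58 -0.63 -0.623
vertex 1.168 -2.431 -0.647
endloop
endfacet
facet normal 0.973 -0.222 -0.064
outer loop
vertex 1.168 -2.431 -0.647
vertex 1.58 -0.63 -0.623
vertex 1.336 -1.936 0.194
endloop
endfacet
facet normal -0.157 -0.837 0.524
outer loop
vertex 1.168 -2.431 -0.647
vertex 1.336 -1.936 0.194
vertex 0.418 -1.993 -0.172
endloop
endfacet
facet normal 0.156 0.837 -0.524
outer loop
vertex 1.58 -0.63 -0.623
vertex 0.662 -0.687 -0.988
vertex 0.83 -0.192 -0.147
endloop
endfacet
facet normal 0.634 0.321 0.703
outer loop
vertex 1.58 -0.63 -0.623
vertex 0.83 -0.192 -0.147
vertex 1.336 -1.936 0.194
endloop
endfacet
facet normal 0.633 0.321 0.704
outer loop
vertex 1.336 -1.936 0.194
vertex 0.83 -0.192 -0.147
vertex 0.586 -1.499 0.669
endloop
endfacet
facet normal -0.157 -0.838 0.523
outer loop
vertex 1.336 -1.936 0.194
vertex 0.586 -1.499 0.669
vertex 0.418 -1.993 -0.172
endloop
endfacet
facet normal 0.157 0.837 -0.524
outer loop
vertex 0.83 -0.192 -0.147
vertex 0.662 -0.687 -0.988
vertex -0.088 -0.249 -0.513
endloop
endfacet
facet normal -0.340 0.543 0.768
outer loop
vertex 0.83 -0.192 -0.147
vertex -0.088 -0.249 -0.513
vertex 0.586 -1.499 0.669
endloop
endfacet
facet normal -0.339 0.543 0.768
outer loop
vertex 0.586 -1.499 0.669
vertex -0.088 -0.249 -0.513
vertex -0.332 -1.556 0.304
endloop
endfacet
facet normal -0.156 -0.838 0.523
outer loop
vertex 0.586 -1.499 0.669
vertex -0.332 -1.556 0.304
vertex 0.418 -1.993 -0.172
endloop
endfacet
facet normal 0.157 0.837 -0.524
outer loop
vertex -0.088 -0.249 -0.513
vertex 0.662 -0.687 -0.988
vertex -0.256 -0.744 -1.354
endloop
endfacet
facet normal -0.973 0.222 0.064
outer loop
vertex -0.088 -0.249 -0.513
vertex -0.256 -0.744 -1.354
vertex -0.332 -1.556 0.304
endloop
endfacet
facet normal -0.973 0.222 0.064
outer loop
vertex -0.332 -1.556 0.304
vertex -0.256 -0.744 -1.354
vertex -0.5 -2.05 -0.537
endloop
endfacet
facet normal -0.156 -0.838 0.523
outer loop
vertex -0.332 -1.556 0.304
vertex -0.5 -2.05 -0.537
vertex 0.418 -1.993 -0.172
endloop
endfacet
facet normal 0.157 0.838 -0.523
outer loop
vertex -0.256 -0.744 -1.354
vertex 0.662 -0.687 -0.988
vertex 0.494 -1.181 -1.829
endloop
endfacet
facet normal -0.633 -0.322 -0.704
outer loop
vertex -0.256 -0.744 -1.354
vertex 0.494 -1.181 -1.829
vertex -0.5 -2.05 -0.537
endloop
endfacet
facet normal -0.634 -0.321 -0.704
outer loop
vertex -0.5 -2.05 -0.537
vertex 0.494 -1.181 -1.829
vertex 0.25 -2.488 -1.013
endloop
endfacet
facet normal -0.156 -0.837 0.524
outer loop
vertex -0.5 -2.05 -0.537
vertex 0.25 -2.488 -1.013
vertex 0.418 -1.993 -0.172
endloop
endfacet
facet normal 0.156 0.838 -0.523
outer loop
vertex 0.494 -1.181 -1.829
vertex 0.662 -0.687 -0.988
vertex 1.412 -1.124 -1.464
endloop
endfacet
facet normal 0.339 -0.543 -0.768
outer loop
vertex 0.494 -1.181 -1.829
vertex 1.412 -1.124 -1.464
vertex 0.25 -2.488 -1.013
endloop
endfacet
facet normal 0.340 -0.543 -0.768
outer loop
vertex 0.25 -2.488 -1.013
vertex 1.412 -1.124 -1.464
vertex 1.168 -2.431 -0.647
endloop
endfacet
facet normal -0.157 -0.837 0.524
outer loop
vertex 0.25 -2.488 -1.013
vertex 1.168 -2.431 -0.647
vertex 0.418 -1.993 -0.172
endloop
endfacet

endsolid


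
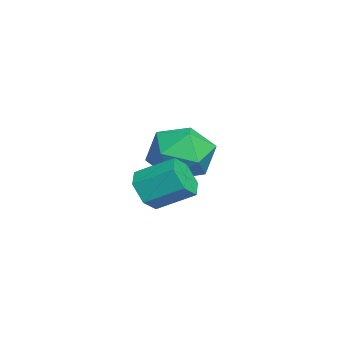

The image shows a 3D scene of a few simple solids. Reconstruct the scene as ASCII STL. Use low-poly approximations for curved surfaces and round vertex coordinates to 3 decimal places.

solid 
facet normal -0.140 -0.862 -0.487
outer loop
vertex 1.358 -0.273 2.541
vertex 0.94 0.009 2.162
vertex 1.551 -0.002 2.006
endloop
endfacet
facet normal 0.942 -0.268 0.204
outer loop
vertex 1.358 -0.273 2.541
vertex 1.551 -0.002 2.006
vertex 1.517 0.71 3.097
endloop
endfacet
facet normal 0.942 -0.268 0.204
outer loop
vertex 1.517 0.71 3.097
vertex 1.551 -0.002 2.006
vertex 1.71 0.981 2.562
endloop
endfacet
facet normal 0.139 0.862 0.487
outer loop
vertex 1.517 0.71 3.097
vertex 1.71 0.981 2.562
vertex 1.1 0.991 2.718
endloop
endfacet
facet normal -0.140 -0.862 -0.487
outer loop
vertex 1.551 -0.002 2.006
vertex 0.94 0.009 2.162
vertex 1.133 0.28 1.627
endloop
endfacet
facet normal 0.736 0.239 -0.633
outer loop
vertex 1.551 -0.002 2.006
vertex 1.133 0.28 1.627
vertex 1.71 0.981 2.562
endloop
endfacet
facet normal 0.736 0.239 -0.633
outer loop
vertex 1.71 0.981 2.562
vertex 1.133 0.28 1.627
vertex 1.293 1.262 2.183
endloop
endfacet
facet normal 0.139 0.862 0.487
outer loop
vertex 1.71 0.981 2.562
vertex 1.293 1.262 2.183
vertex 1.1 0.991 2.718
endloop
endfacet
facet normal -0.139 -0.862 -0.487
outer loop
vertex 1.133 0.28 1.627
vertex 0.94 0.009 2.162
vertex 0.523 0.29 1.783
endloop
endfacet
facet normal -0.206 0.507 -0.837
outer loop
vertex 1.133 0.28 1.627
vertex 0.523 0.29 1.783
vertex 1.293 1.262 2.183
endloop
endfacet
facet normal -0.205 0.507 -0.837
outer loop
vertex 1.293 1.262 2.183
vertex 0.523 0.29 1.783
vertex 0.682 1.273 2.339
endloop
endfacet
facet normal 0.140 0.862 0.487
outer loop
vertex 1.293 1.262 2.183
vertex 0.682 1.273 2.339
vertex 1.1 0.991 2.718
endloop
endfacet
facet normal -0.139 -0.862 -0.487
outer loop
vertex 0.523 0.29 1.783
vertex 0.94 0.009 2.162
vertex 0.33 0.019 2.318
endloop
endfacet
facet normal -0.942 0.268 -0.204
outer loop
vertex 0.523 0.29 1.783
vertex 0.33 0.019 2.318
vertex 0.682 1.273 2.339
endloop
endfacet
facet normal -0.942 0.268 -0.204
outer loop
vertex 0.682 1.273 2.339
vertex 0.33 0.019 2.318
vertex 0.489 1.002 2.874
endloop
endfacet
facet normal 0.140 0.862 0.487
outer loop
vertex 0.682 1.273 2.339
vertex 0.489 1.002 2.874
vertex 1.1 0.991 2.718
endloop
endfacet
facet normal -0.139 -0.862 -0.487
outer loop
vertex 0.33 0.019 2.318
vertex 0.94 0.009 2.162
vertex 0.747 -0.262 2.697
endloop
endfacet
facet normal -0.736 -0.239 0.633
outer loop
vertex 0.33 0.019 2.318
vertex 0.747 -0.262 2.697
vertex 0.489 1.002 2.874
endloop
endfacet
facet normal -0.736 -0.239 0.634
outer loop
vertex 0.489 1.002 2.874
vertex 0.747 -0.262 2.697
vertex 0.907 0.72 3.253
endloop
endfacet
facet normal 0.140 0.862 0.487
outer loop
vertex 0.489 1.002 2.874
vertex 0.907 0.72 3.253
vertex 1.1 0.991 2.718
endloop
endfacet
facet normal -0.140 -0.862 -0.487
outer loop
vertex 0.747 -0.262 2.697
vertex 0.94 0.009 2.162
vertex 1.358 -0.273 2.541
endloop
endfacet
facet normal 0.205 -0.507 0.837
outer loop
vertex 0.747 -0.262 2.697
vertex 1.358 -0.273 2.541
vertex 0.907 0.72 3.253
endloop
endfacet
facet normal 0.206 -0.507 0.837
outer loop
vertex 0.907 0.72 3.253
vertex 1.358 -0.273 2.541
vertex 1.517 0.71 3.097
endloop
endfacet
facet normal 0.139 0.862 0.487
outer loop
vertex 0.907 0.72 3.253
vertex 1.517 0.71 3.097
vertex 1.1 0.991 2.718
endloop
endfacet
facet normal -0.152 -0.080 0.985
outer loop
vertex -2.233 1.02 3.154
vertex -1.743 0.162 3.16
vertex -1.256 1.01 3.304
endloop
endfacet
facet normal -0.115 0.606 0.787
outer loop
vertex -2.233 1.02 3.154
vertex -1.256 1.01 3.304
vertex -1.659 1.696 2.717
endloop
endfacet
facet normal -0.623 0.723 0.300
outer loop
vertex -2.233 1.02 3.154
vertex -1.659 1.696 2.717
vertex -2.394 1.272 2.212
endloop
endfacet
facet normal -0.974 0.110 0.196
outer loop
vertex -2.233 1.02 3.154
vertex -2.394 1.272 2.212
vertex -2.446 0.324 2.485
endloop
endfacet
facet normal -0.684 -0.386 0.619
outer loop
vertex -2.233 1.02 3.154
vertex -2.446 0.324 2.485
vertex -1.743 0.162 3.16
endloop
endfacet
facet normal 0.518 0.711 0.476
outer loop
vertex -1.659 1.696 2.717
vertex -1.256 1.01 3.304
vertex -0.814 1.256 2.455
endloop
endfacet
facet normal 0.458 -0.398 0.795
outer loop
vertex -1.256 1.01 3.304
vertex -1.743 0.162 3.16
vertex -0.866 0.308 2.728
endloop
endfacet
facet normal -0.402 -0.893 0.204
outer loop
vertex -1.743 0.162 3.16
vertex -2.446 0.324 2.485
vertex -1.601 -0.116 2.223
endloop
endfacet
facet normal -0.872 -0.090 -0.480
outer loop
vertex -2.446 0.324 2.485
vertex -2.394 1.272 2.212
vertex -2.004 0.57 1.636
endloop
endfacet
facet normal -0.304 0.900 -0.313
outer loop
vertex -2.394 1.272 2.212
vertex -1.659 1.696 2.717
vertex -1.517 1.418 1.78
endloop
endfacet
facet normal 0.974 -0.110 -0.196
outer loop
vertex -1.027 0.56 1.786
vertex -0.814 1.256 2.455
vertex -0.866 0.308 2.728
endloop
endfacet
facet normal 0.623 -0.723 -0.300
outer loop
vertex -1.027 0.56 1.786
vertex -0.866 0.308 2.728
vertex -1.601 -0.116 2.223
endloop
endfacet
facet normal 0.115 -0.606 -0.787
outer loop
vertex -1.027 0.56 1.786
vertex -1.601 -0.116 2.223
vertex -2.004 0.57 1.636
endloop
endfacet
facet normal 0.152 0.080 -0.985
outer loop
vertex -1.027 0.56 1.786
vertex -2.004 0.57 1.636
vertex -1.517 1.418 1.78
endloop
endfacet
facet normal 0.684 0.386 -0.619
outer loop
vertex -1.027 0.56 1.786
vertex -1.517 1.418 1.78
vertex -0.814 1.256 2.455
endloop
endfacet
facet normal 0.872 0.090 0.480
outer loop
vertex -0.866 0.308 2.728
vertex -0.814 1.256 2.455
vertex -1.256 1.01 3.304
endloop
endfacet
facet normal 0.304 -0.900 0.313
outer loop
vertex -1.601 -0.116 2.223
vertex -0.866 0.308 2.728
vertex -1.743 0.162 3.16
endloop
endfacet
facet normal -0.518 -0.711 -0.476
outer loop
vertex -2.004 0.57 1.636
vertex -1.601 -0.116 2.223
vertex -2.446 0.324 2.485
endloop
endfacet
facet normal -0.458 0.398 -0.795
outer loop
vertex -1.517 1.418 1.78
vertex -2.004 0.57 1.636
vertex -2.394 1.272 2.212
endloop
endfacet
facet normal 0.402 0.893 -0.204
outer loop
vertex -0.814 1.256 2.455
vertex -1.517 1.418 1.78
vertex -1.659 1.696 2.717
endloop
endfacet

endsolid


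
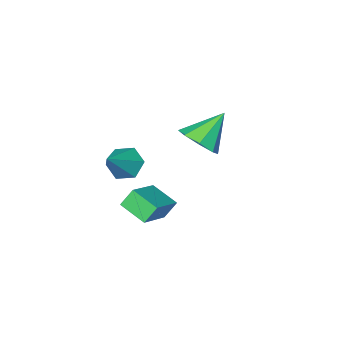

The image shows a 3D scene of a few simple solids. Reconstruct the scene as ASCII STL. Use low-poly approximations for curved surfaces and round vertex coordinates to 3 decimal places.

solid 
facet normal -0.534 0.210 0.819
outer loop
vertex 3.888 -0.348 0.775
vertex 3.674 0.814 0.337
vertex 2.455 -0.909 -0.016
endloop
endfacet
facet normal 0.169 -0.922 0.347
outer loop
vertex 2.926 -1.094 -0.737
vertex 3.888 -0.348 0.775
vertex 2.455 -0.909 -0.016
endloop
endfacet
facet normal -0.535 0.211 0.818
outer loop
vertex 2.455 -0.909 -0.016
vertex 3.674 0.814 0.337
vertex 2.242 0.253 -0.454
endloop
endfacet
facet normal -0.828 -0.324 -0.458
outer loop
vertex 2.242 0.253 -0.454
vertex 2.926 -1.094 -0.737
vertex 2.455 -0.909 -0.016
endloop
endfacet
facet normal 0.828 0.325 0.457
outer loop
vertex 3.888 -0.348 0.775
vertex 4.145 0.629 -0.384
vertex 3.674 0.814 0.337
endloop
endfacet
facet normal 0.170 -0.922 0.347
outer loop
vertex 4.358 -0.533 0.054
vertex 3.888 -0.348 0.775
vertex 2.926 -1.094 -0.737
endloop
endfacet
facet normal 0.828 0.324 0.457
outer loop
vertex 4.358 -0.533 0.054
vertex 4.145 0.629 -0.384
vertex 3.888 -0.348 0.775
endloop
endfacet
facet normal -0.169 0.922 -0.347
outer loop
vertex 3.674 0.814 0.337
vertex 4.145 0.629 -0.384
vertex 2.242 0.253 -0.454
endloop
endfacet
facet normal -0.828 -0.325 -0.457
outer loop
vertex 2.712 0.068 -1.175
vertex 2.926 -1.094 -0.737
vertex 2.242 0.253 -0.454
endloop
endfacet
facet normal -0.169 0.922 -0.347
outer loop
vertex 2.242 0.253 -0.454
vertex 4.145 0.629 -0.384
vertex 2.712 0.068 -1.175
endloop
endfacet
facet normal 0.535 -0.210 -0.819
outer loop
vertex 2.712 0.068 -1.175
vertex 4.358 -0.533 0.054
vertex 2.926 -1.094 -0.737
endloop
endfacet
facet normal 0.534 -0.211 -0.819
outer loop
vertex 4.145 0.629 -0.384
vertex 4.358 -0.533 0.054
vertex 2.712 0.068 -1.175
endloop
endfacet
facet normal -0.709 -0.271 -0.651
outer loop
vertex 3.2 -2.258 -0.065
vertex 2.672 -2.34 0.544
vertex 2.747 -1.628 0.166
endloop
endfacet
facet normal 0.660 0.627 -0.414
outer loop
vertex 3.2 -2.258 -0.065
vertex 2.747 -1.628 0.166
vertex 3.928 -1.86 1.696
endloop
endfacet
facet normal -0.709 -0.271 -0.651
outer loop
vertex 2.747 -1.628 0.166
vertex 2.672 -2.34 0.544
vertex 2.219 -1.71 0.775
endloop
endfacet
facet normal 0.010 0.990 0.142
outer loop
vertex 2.747 -1.628 0.166
vertex 2.219 -1.71 0.775
vertex 3.928 -1.86 1.696
endloop
endfacet
facet normal -0.709 -0.272 -0.650
outer loop
vertex 2.219 -1.71 0.775
vertex 2.672 -2.34 0.544
vertex 2.145 -2.422 1.153
endloop
endfacet
facet normal -0.389 0.463 0.796
outer loop
vertex 2.219 -1.71 0.775
vertex 2.145 -2.422 1.153
vertex 3.928 -1.86 1.696
endloop
endfacet
facet normal -0.709 -0.272 -0.650
outer loop
vertex 2.145 -2.422 1.153
vertex 2.672 -2.34 0.544
vertex 2.598 -3.052 0.922
endloop
endfacet
facet normal -0.138 -0.427 0.894
outer loop
vertex 2.145 -2.422 1.153
vertex 2.598 -3.052 0.922
vertex 3.928 -1.86 1.696
endloop
endfacet
facet normal -0.709 -0.272 -0.651
outer loop
vertex 2.598 -3.052 0.922
vertex 2.672 -2.34 0.544
vertex 3.126 -2.971 0.313
endloop
endfacet
facet normal 0.511 -0.790 0.338
outer loop
vertex 2.598 -3.052 0.922
vertex 3.126 -2.971 0.313
vertex 3.928 -1.86 1.696
endloop
endfacet
facet normal -0.709 -0.272 -0.651
outer loop
vertex 3.126 -2.971 0.313
vertex 2.672 -2.34 0.544
vertex 3.2 -2.258 -0.065
endloop
endfacet
facet normal 0.911 -0.263 -0.317
outer loop
vertex 3.126 -2.971 0.313
vertex 3.2 -2.258 -0.065
vertex 3.928 -1.86 1.696
endloop
endfacet
facet normal 0.723 -0.061 -0.688
outer loop
vertex -0.424 -2.847 0.736
vertex -0.846 -2.124 0.228
vertex -0.174 -2.17 0.939
endloop
endfacet
facet normal 0.211 -0.351 0.912
outer loop
vertex -0.424 -2.847 0.736
vertex -0.174 -2.17 0.939
vertex -2.134 -2.016 1.452
endloop
endfacet
facet normal 0.724 -0.060 -0.688
outer loop
vertex -0.174 -2.17 0.939
vertex -0.846 -2.124 0.228
vertex -0.318 -1.465 0.726
endloop
endfacet
facet normal 0.263 0.328 0.907
outer loop
vertex -0.174 -2.17 0.939
vertex -0.318 -1.465 0.726
vertex -2.134 -2.016 1.452
endloop
endfacet
facet normal 0.724 -0.060 -0.687
outer loop
vertex -0.318 -1.465 0.726
vertex -0.846 -2.124 0.228
vertex -0.772 -1.147 0.22
endloop
endfacet
facet normal -0.032 0.833 0.552
outer loop
vertex -0.318 -1.465 0.726
vertex -0.772 -1.147 0.22
vertex -2.134 -2.016 1.452
endloop
endfacet
facet normal 0.723 -0.060 -0.688
outer loop
vertex -0.772 -1.147 0.22
vertex -0.846 -2.124 0.228
vertex -1.269 -1.4 -0.28
endloop
endfacet
facet normal -0.499 0.865 0.058
outer loop
vertex -0.772 -1.147 0.22
vertex -1.269 -1.4 -0.28
vertex -2.134 -2.016 1.452
endloop
endfacet
facet normal 0.723 -0.061 -0.688
outer loop
vertex -1.269 -1.4 -0.28
vertex -0.846 -2.124 0.228
vertex -1.519 -2.078 -0.483
endloop
endfacet
facet normal -0.867 0.406 -0.289
outer loop
vertex -1.269 -1.4 -0.28
vertex -1.519 -2.078 -0.483
vertex -2.134 -2.016 1.452
endloop
endfacet
facet normal 0.723 -0.060 -0.688
outer loop
vertex -1.519 -2.078 -0.483
vertex -0.846 -2.124 0.228
vertex -1.375 -2.782 -0.27
endloop
endfacet
facet normal -0.919 -0.274 -0.283
outer loop
vertex -1.519 -2.078 -0.483
vertex -1.375 -2.782 -0.27
vertex -2.134 -2.016 1.452
endloop
endfacet
facet normal 0.723 -0.060 -0.688
outer loop
vertex -1.375 -2.782 -0.27
vertex -0.846 -2.124 0.228
vertex -0.921 -3.101 0.235
endloop
endfacet
facet normal -0.625 -0.778 0.071
outer loop
vertex -1.375 -2.782 -0.27
vertex -0.921 -3.101 0.235
vertex -2.134 -2.016 1.452
endloop
endfacet
facet normal 0.724 -0.060 -0.687
outer loop
vertex -0.921 -3.101 0.235
vertex -0.846 -2.124 0.228
vertex -0.424 -2.847 0.736
endloop
endfacet
facet normal -0.157 -0.810 0.566
outer loop
vertex -0.921 -3.101 0.235
vertex -0.424 -2.847 0.736
vertex -2.134 -2.016 1.452
endloop
endfacet

endsolid
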